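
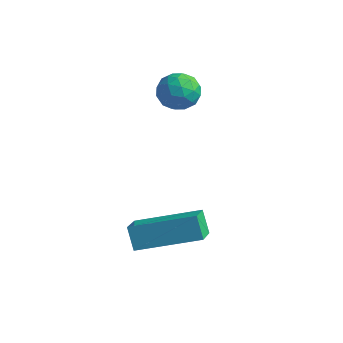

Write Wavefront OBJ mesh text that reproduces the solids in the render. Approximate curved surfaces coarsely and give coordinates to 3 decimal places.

v -3.304 2.054 2.08
v -2.938 1.758 2.605
v -3.922 1.102 1.975
v -3.556 0.806 2.5
v -3.997 1.339 2.634
v -3.615 1.927 2.699
v -3.245 0.933 1.881
v -2.863 1.521 1.946
v -2.901 1.066 2.482
v -3.367 1.317 2.947
v -3.493 1.543 1.633
v -3.959 1.794 2.098
v -3.067 1.99 2.352
v -3.793 0.87 2.228
v -4.053 1.183 2.308
v -3.838 1.01 2.616
v -3.465 2.089 2.407
v -3.25 1.915 2.715
v -3.872 1.669 2.733
v -3.61 0.945 1.865
v -3.395 0.771 2.173
v -3.022 1.85 1.964
v -2.807 1.677 2.272
v -2.988 1.191 1.847
v -2.83 1.409 2.588
v -3.193 0.849 2.526
v -3.01 0.924 2.162
v -2.786 1.269 2.2
v -3.103 1.556 2.861
v -3.467 0.997 2.8
v -3.726 1.31 2.879
v -3.502 1.656 2.917
v -3.082 1.149 2.789
v -3.393 1.863 1.78
v -3.757 1.304 1.719
v -3.358 1.204 1.663
v -3.134 1.55 1.701
v -3.667 2.011 2.054
v -4.03 1.451 1.992
v -4.074 1.591 2.38
v -3.85 1.936 2.418
v -3.778 1.711 1.791
v -1.934 -2.45 -0.595
v -0.422 -1.29 -0.02
v -2.348 -1.703 -1.01
v -0.837 -0.543 -0.435
v -1.543 -2.617 -1.285
v -0.032 -1.457 -0.71
v -1.958 -1.87 -1.7
v -0.446 -0.71 -1.125
f 1 38 17
f 38 12 41
f 17 41 6
f 38 41 17
f 1 17 13
f 17 6 18
f 13 18 2
f 17 18 13
f 1 13 22
f 13 2 23
f 22 23 8
f 13 23 22
f 1 22 34
f 22 8 37
f 34 37 11
f 22 37 34
f 1 34 38
f 34 11 42
f 38 42 12
f 34 42 38
f 2 18 29
f 18 6 32
f 29 32 10
f 18 32 29
f 6 41 19
f 41 12 40
f 19 40 5
f 41 40 19
f 12 42 39
f 42 11 35
f 39 35 3
f 42 35 39
f 11 37 36
f 37 8 24
f 36 24 7
f 37 24 36
f 8 23 28
f 23 2 25
f 28 25 9
f 23 25 28
f 4 30 16
f 30 10 31
f 16 31 5
f 30 31 16
f 4 16 14
f 16 5 15
f 14 15 3
f 16 15 14
f 4 14 21
f 14 3 20
f 21 20 7
f 14 20 21
f 4 21 26
f 21 7 27
f 26 27 9
f 21 27 26
f 4 26 30
f 26 9 33
f 30 33 10
f 26 33 30
f 5 31 19
f 31 10 32
f 19 32 6
f 31 32 19
f 3 15 39
f 15 5 40
f 39 40 12
f 15 40 39
f 7 20 36
f 20 3 35
f 36 35 11
f 20 35 36
f 9 27 28
f 27 7 24
f 28 24 8
f 27 24 28
f 10 33 29
f 33 9 25
f 29 25 2
f 33 25 29
f 44 46 43
f 47 44 43
f 43 46 45
f 45 47 43
f 44 50 46
f 48 44 47
f 48 50 44
f 46 50 45
f 49 47 45
f 45 50 49
f 49 48 47
f 50 48 49



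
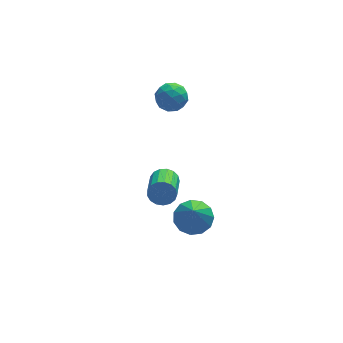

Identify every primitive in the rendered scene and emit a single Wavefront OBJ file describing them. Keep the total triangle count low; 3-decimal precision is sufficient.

v 1.088 3.383 3.881
v 1.483 3.554 3.17
v 0.937 2.106 3.49
v 1.332 2.277 2.779
v 1.75 2.278 3.497
v 1.843 3.067 3.738
v 0.577 2.593 2.922
v 0.67 3.382 3.163
v 1.167 3.065 2.577
v 1.892 2.871 2.933
v 0.528 2.789 3.727
v 1.253 2.595 4.083
v 1.299 3.581 3.559
v 1.121 2.079 3.101
v 1.367 2.08 3.522
v 1.599 2.18 3.105
v 1.511 3.295 3.894
v 1.743 3.395 3.476
v 1.9 2.645 3.668
v 0.677 2.265 3.184
v 0.909 2.365 2.766
v 0.821 3.48 3.555
v 1.053 3.58 3.138
v 0.52 3.015 2.992
v 1.345 3.394 2.793
v 1.256 2.643 2.564
v 0.812 2.829 2.647
v 0.867 3.293 2.789
v 1.771 3.279 3.002
v 1.682 2.529 2.773
v 1.928 2.529 3.195
v 1.983 2.993 3.337
v 1.585 2.992 2.654
v 0.738 3.131 3.887
v 0.649 2.381 3.658
v 0.437 2.667 3.323
v 0.492 3.131 3.465
v 1.164 3.017 4.096
v 1.075 2.266 3.867
v 1.553 2.367 3.871
v 1.608 2.831 4.013
v 0.835 2.668 4.006
v 0.811 2.623 -2.923
v 1.115 2.294 -3.475
v 0.612 0.848 -2.888
v 0.309 1.177 -2.337
v 1.36 2.304 -3.24
v 0.858 0.857 -2.654
v 1.481 2.387 -2.933
v 0.978 0.94 -2.347
v 1.447 2.524 -2.624
v 0.945 1.077 -2.037
v 1.268 2.683 -2.384
v 0.766 1.237 -1.797
v 0.985 2.829 -2.267
v 0.482 1.383 -1.68
v 0.661 2.928 -2.3
v 0.159 1.482 -1.713
v 0.372 2.957 -2.476
v -0.13 1.511 -1.889
v 0.184 2.91 -2.755
v -0.319 1.463 -2.168
v 0.139 2.796 -3.072
v -0.364 1.35 -2.486
v 0.248 2.644 -3.355
v -0.254 1.197 -2.769
v 0.486 2.486 -3.54
v -0.016 1.04 -2.953
v 0.799 2.36 -3.583
v 0.297 0.913 -2.996
v 1.124 -1.365 -1.707
v 1.696 -0.769 -1.258
v 0.816 -2.375 0.027
v 1.21 -0.563 -1.224
v 0.696 -0.611 -1.343
v 0.318 -0.898 -1.578
v 0.196 -1.333 -1.853
v 0.369 -1.779 -2.083
v 0.781 -2.093 -2.192
v 1.302 -2.175 -2.148
v 1.767 -2 -1.963
v 2.028 -1.624 -1.697
v 2.001 -1.165 -1.434
f 1 38 17
f 38 12 41
f 17 41 6
f 38 41 17
f 1 17 13
f 17 6 18
f 13 18 2
f 17 18 13
f 1 13 22
f 13 2 23
f 22 23 8
f 13 23 22
f 1 22 34
f 22 8 37
f 34 37 11
f 22 37 34
f 1 34 38
f 34 11 42
f 38 42 12
f 34 42 38
f 2 18 29
f 18 6 32
f 29 32 10
f 18 32 29
f 6 41 19
f 41 12 40
f 19 40 5
f 41 40 19
f 12 42 39
f 42 11 35
f 39 35 3
f 42 35 39
f 11 37 36
f 37 8 24
f 36 24 7
f 37 24 36
f 8 23 28
f 23 2 25
f 28 25 9
f 23 25 28
f 4 30 16
f 30 10 31
f 16 31 5
f 30 31 16
f 4 16 14
f 16 5 15
f 14 15 3
f 16 15 14
f 4 14 21
f 14 3 20
f 21 20 7
f 14 20 21
f 4 21 26
f 21 7 27
f 26 27 9
f 21 27 26
f 4 26 30
f 26 9 33
f 30 33 10
f 26 33 30
f 5 31 19
f 31 10 32
f 19 32 6
f 31 32 19
f 3 15 39
f 15 5 40
f 39 40 12
f 15 40 39
f 7 20 36
f 20 3 35
f 36 35 11
f 20 35 36
f 9 27 28
f 27 7 24
f 28 24 8
f 27 24 28
f 10 33 29
f 33 9 25
f 29 25 2
f 33 25 29
f 44 43 47
f 44 47 45
f 45 47 48
f 45 48 46
f 47 43 49
f 47 49 48
f 48 49 50
f 48 50 46
f 49 43 51
f 49 51 50
f 50 51 52
f 50 52 46
f 51 43 53
f 51 53 52
f 52 53 54
f 52 54 46
f 53 43 55
f 53 55 54
f 54 55 56
f 54 56 46
f 55 43 57
f 55 57 56
f 56 57 58
f 56 58 46
f 57 43 59
f 57 59 58
f 58 59 60
f 58 60 46
f 59 43 61
f 59 61 60
f 60 61 62
f 60 62 46
f 61 43 63
f 61 63 62
f 62 63 64
f 62 64 46
f 63 43 65
f 63 65 64
f 64 65 66
f 64 66 46
f 65 43 67
f 65 67 66
f 66 67 68
f 66 68 46
f 67 43 69
f 67 69 68
f 68 69 70
f 68 70 46
f 69 43 44
f 69 44 70
f 70 44 45
f 70 45 46
f 72 71 74
f 72 74 73
f 74 71 75
f 74 75 73
f 75 71 76
f 75 76 73
f 76 71 77
f 76 77 73
f 77 71 78
f 77 78 73
f 78 71 79
f 78 79 73
f 79 71 80
f 79 80 73
f 80 71 81
f 80 81 73
f 81 71 82
f 81 82 73
f 82 71 83
f 82 83 73
f 83 71 72
f 83 72 73



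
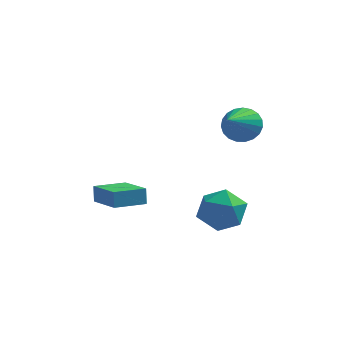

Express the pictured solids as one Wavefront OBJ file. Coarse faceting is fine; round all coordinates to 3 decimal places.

v 0.577 -0.525 -2.583
v 1.295 -0.139 -1.734
v 0.885 -2.321 -2.026
v 1.603 -1.935 -1.177
v 0.446 -1.726 -1.11
v 0.256 -0.616 -1.454
v 1.924 -1.844 -2.306
v 1.734 -0.734 -2.65
v 2.128 -0.954 -1.562
v 1.214 -0.881 -0.823
v 0.966 -1.579 -2.937
v 0.052 -1.506 -2.198
v 1.707 0.398 2.384
v 2.05 0.821 3.113
v 1.273 -1.338 3.596
v 1.686 0.922 3.128
v 1.325 0.932 3.014
v 1.03 0.851 2.791
v 0.853 0.69 2.498
v 0.823 0.48 2.185
v 0.945 0.255 1.907
v 1.2 0.054 1.711
v 1.542 -0.087 1.632
v 1.913 -0.144 1.683
v 2.248 -0.107 1.855
v 2.489 0.016 2.118
v 2.595 0.206 2.428
v 2.548 0.429 2.73
v 2.355 0.646 2.973
v -4.304 -1.183 -1.839
v -4.365 -0.92 -1.075
v -3.095 -0.302 -2.046
v -3.156 -0.039 -1.282
v -3.204 -2.561 -1.278
v -3.265 -2.298 -0.514
v -1.995 -1.68 -1.485
v -2.056 -1.417 -0.721
f 1 12 6
f 1 6 2
f 1 2 8
f 1 8 11
f 1 11 12
f 2 6 10
f 6 12 5
f 12 11 3
f 11 8 7
f 8 2 9
f 4 10 5
f 4 5 3
f 4 3 7
f 4 7 9
f 4 9 10
f 5 10 6
f 3 5 12
f 7 3 11
f 9 7 8
f 10 9 2
f 14 13 16
f 14 16 15
f 16 13 17
f 16 17 15
f 17 13 18
f 17 18 15
f 18 13 19
f 18 19 15
f 19 13 20
f 19 20 15
f 20 13 21
f 20 21 15
f 21 13 22
f 21 22 15
f 22 13 23
f 22 23 15
f 23 13 24
f 23 24 15
f 24 13 25
f 24 25 15
f 25 13 26
f 25 26 15
f 26 13 27
f 26 27 15
f 27 13 28
f 27 28 15
f 28 13 29
f 28 29 15
f 29 13 14
f 29 14 15
f 31 33 30
f 34 31 30
f 30 33 32
f 32 34 30
f 31 37 33
f 35 31 34
f 35 37 31
f 33 37 32
f 36 34 32
f 32 37 36
f 36 35 34
f 37 35 36



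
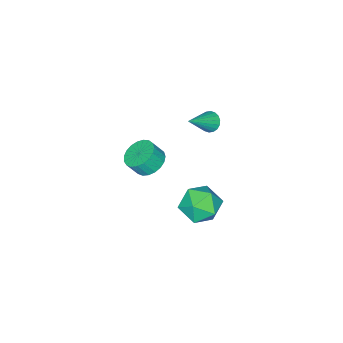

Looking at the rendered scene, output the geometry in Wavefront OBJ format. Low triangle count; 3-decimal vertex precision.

v -2.215 -3.611 -3.546
v -1.359 -3.745 -4.045
v -0.889 -4.143 -3.134
v -1.745 -4.009 -2.634
v -1.314 -3.358 -3.899
v -0.845 -3.756 -2.988
v -1.425 -3.015 -3.692
v -0.956 -3.413 -2.781
v -1.673 -2.775 -3.46
v -1.203 -3.173 -2.548
v -2.014 -2.679 -3.242
v -1.545 -3.078 -2.331
v -2.39 -2.745 -3.077
v -1.921 -3.143 -2.166
v -2.736 -2.96 -2.993
v -2.266 -3.359 -2.082
v -2.991 -3.288 -3.005
v -2.522 -3.686 -2.093
v -3.113 -3.672 -3.11
v -2.643 -4.07 -2.198
v -3.079 -4.045 -3.29
v -2.609 -4.443 -2.379
v -2.895 -4.343 -3.515
v -2.426 -4.741 -2.603
v -2.594 -4.514 -3.745
v -2.125 -4.913 -2.833
v -2.228 -4.53 -3.94
v -1.758 -4.928 -3.029
v -1.859 -4.386 -4.068
v -1.389 -4.784 -3.156
v -1.552 -4.108 -4.105
v -1.082 -4.506 -3.193
v -3.268 -0.311 1.549
v -2.876 -0.335 1.018
v -1.672 -0.449 2.731
v -2.893 -0.047 1.074
v -2.984 0.189 1.225
v -3.131 0.325 1.439
v -3.305 0.336 1.675
v -3.472 0.218 1.887
v -3.598 -0.004 2.031
v -3.659 -0.288 2.08
v -3.642 -0.575 2.024
v -3.551 -0.811 1.874
v -3.404 -0.947 1.659
v -3.23 -0.958 1.423
v -3.063 -0.84 1.212
v -2.937 -0.618 1.067
v 0.102 3.448 -0.093
v 0.891 3.433 -1.05
v 1.169 2.007 0.81
v 1.958 1.992 -0.147
v 1.921 2.974 0.611
v 1.261 3.864 0.053
v 0.799 1.576 -0.293
v 0.139 2.466 -0.851
v 1.322 2.276 -1.174
v 2.015 3.14 -0.615
v 0.045 2.3 0.375
v 0.738 3.164 0.934
f 2 1 5
f 2 5 3
f 3 5 6
f 3 6 4
f 5 1 7
f 5 7 6
f 6 7 8
f 6 8 4
f 7 1 9
f 7 9 8
f 8 9 10
f 8 10 4
f 9 1 11
f 9 11 10
f 10 11 12
f 10 12 4
f 11 1 13
f 11 13 12
f 12 13 14
f 12 14 4
f 13 1 15
f 13 15 14
f 14 15 16
f 14 16 4
f 15 1 17
f 15 17 16
f 16 17 18
f 16 18 4
f 17 1 19
f 17 19 18
f 18 19 20
f 18 20 4
f 19 1 21
f 19 21 20
f 20 21 22
f 20 22 4
f 21 1 23
f 21 23 22
f 22 23 24
f 22 24 4
f 23 1 25
f 23 25 24
f 24 25 26
f 24 26 4
f 25 1 27
f 25 27 26
f 26 27 28
f 26 28 4
f 27 1 29
f 27 29 28
f 28 29 30
f 28 30 4
f 29 1 31
f 29 31 30
f 30 31 32
f 30 32 4
f 31 1 2
f 31 2 32
f 32 2 3
f 32 3 4
f 34 33 36
f 34 36 35
f 36 33 37
f 36 37 35
f 37 33 38
f 37 38 35
f 38 33 39
f 38 39 35
f 39 33 40
f 39 40 35
f 40 33 41
f 40 41 35
f 41 33 42
f 41 42 35
f 42 33 43
f 42 43 35
f 43 33 44
f 43 44 35
f 44 33 45
f 44 45 35
f 45 33 46
f 45 46 35
f 46 33 47
f 46 47 35
f 47 33 48
f 47 48 35
f 48 33 34
f 48 34 35
f 49 60 54
f 49 54 50
f 49 50 56
f 49 56 59
f 49 59 60
f 50 54 58
f 54 60 53
f 60 59 51
f 59 56 55
f 56 50 57
f 52 58 53
f 52 53 51
f 52 51 55
f 52 55 57
f 52 57 58
f 53 58 54
f 51 53 60
f 55 51 59
f 57 55 56
f 58 57 50



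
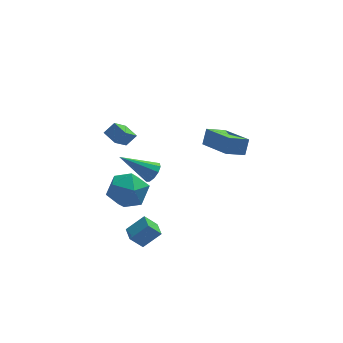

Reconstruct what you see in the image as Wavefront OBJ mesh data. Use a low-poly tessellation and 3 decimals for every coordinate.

v -4.22 -4.117 -0.664
v -3.325 -4.009 0.114
v -4.301 -3.271 -0.687
v -3.407 -3.163 0.09
v -3.593 -4.077 -1.39
v -2.699 -3.969 -0.613
v -3.675 -3.231 -1.414
v -2.78 -3.123 -0.636
v 0.951 1.062 1.407
v 1.796 -0.74 2.042
v -0.047 0.757 1.867
v 0.799 -1.046 2.502
v 1.201 1.466 2.218
v 2.047 -0.337 2.853
v 0.204 1.16 2.678
v 1.049 -0.642 3.313
v -2.723 -1.143 1.587
v -2.378 -1.271 2.085
v -4.297 -0.917 2.733
v -2.366 -0.892 2.027
v -2.491 -0.609 1.801
v -2.704 -0.53 1.492
v -2.925 -0.685 1.22
v -3.068 -1.015 1.088
v -3.08 -1.393 1.146
v -2.956 -1.676 1.373
v -2.742 -1.755 1.681
v -2.522 -1.6 1.953
v -4.172 2.361 1.152
v -3.615 2.531 1.7
v -4.651 3.062 1.422
v -4.093 3.232 1.969
v -3.527 3.148 0.251
v -2.969 3.318 0.798
v -4.005 3.849 0.52
v -3.448 4.019 1.068
v -4.966 -0.746 -0.168
v -4.474 -0.031 0.597
v -3.366 -1.709 -0.297
v -2.874 -0.994 0.468
v -3.704 -1.724 0.809
v -4.693 -1.129 0.888
v -3.147 -0.611 -0.588
v -4.136 -0.016 -0.509
v -3.35 0.052 0.337
v -3.694 -0.636 1.201
v -4.146 -1.104 -0.901
v -4.49 -1.792 -0.037
f 2 4 1
f 5 2 1
f 1 4 3
f 3 5 1
f 2 8 4
f 6 2 5
f 6 8 2
f 4 8 3
f 7 5 3
f 3 8 7
f 7 6 5
f 8 6 7
f 10 12 9
f 13 10 9
f 9 12 11
f 11 13 9
f 10 16 12
f 14 10 13
f 14 16 10
f 12 16 11
f 15 13 11
f 11 16 15
f 15 14 13
f 16 14 15
f 18 17 20
f 18 20 19
f 20 17 21
f 20 21 19
f 21 17 22
f 21 22 19
f 22 17 23
f 22 23 19
f 23 17 24
f 23 24 19
f 24 17 25
f 24 25 19
f 25 17 26
f 25 26 19
f 26 17 27
f 26 27 19
f 27 17 28
f 27 28 19
f 28 17 18
f 28 18 19
f 30 32 29
f 33 30 29
f 29 32 31
f 31 33 29
f 30 36 32
f 34 30 33
f 34 36 30
f 32 36 31
f 35 33 31
f 31 36 35
f 35 34 33
f 36 34 35
f 37 48 42
f 37 42 38
f 37 38 44
f 37 44 47
f 37 47 48
f 38 42 46
f 42 48 41
f 48 47 39
f 47 44 43
f 44 38 45
f 40 46 41
f 40 41 39
f 40 39 43
f 40 43 45
f 40 45 46
f 41 46 42
f 39 41 48
f 43 39 47
f 45 43 44
f 46 45 38



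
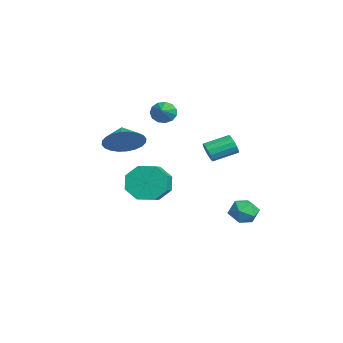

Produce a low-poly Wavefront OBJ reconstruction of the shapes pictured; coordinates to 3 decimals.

v 3.236 -3.906 3.346
v 3.839 -3.752 4.216
v 2.344 -3.854 3.954
v 3.776 -3.359 4.09
v 3.631 -3.05 3.851
v 3.425 -2.87 3.535
v 3.191 -2.849 3.19
v 2.964 -2.988 2.868
v 2.778 -3.267 2.62
v 2.661 -3.644 2.482
v 2.632 -4.06 2.476
v 2.695 -4.453 2.602
v 2.84 -4.763 2.841
v 3.046 -4.942 3.157
v 3.28 -4.964 3.502
v 3.507 -4.824 3.824
v 3.693 -4.545 4.072
v 3.81 -4.169 4.21
v -2.912 -0.743 2.835
v -2.584 -0.339 2.366
v -1.468 -1.137 3.505
v -2.665 -0.108 2.675
v -2.824 -0.078 3.035
v -3.011 -0.26 3.331
v -3.166 -0.595 3.47
v -3.241 -0.977 3.406
v -3.212 -1.285 3.162
v -3.087 -1.42 2.813
v -2.906 -1.341 2.471
v -2.728 -1.072 2.245
v -2.608 -0.699 2.206
v -2.543 1.497 -0.044
v -2.273 1.314 0.506
v -2.326 2.699 0.995
v -2.597 2.883 0.444
v -2.02 1.393 0.308
v -2.073 2.778 0.797
v -1.906 1.5 0.016
v -1.959 2.886 0.505
v -1.964 1.607 -0.292
v -2.017 2.992 0.196
v -2.177 1.684 -0.534
v -2.23 3.07 -0.046
v -2.488 1.711 -0.645
v -2.541 3.097 -0.156
v -2.814 1.681 -0.595
v -2.867 3.066 -0.106
v -3.067 1.602 -0.397
v -3.12 2.987 0.092
v -3.181 1.494 -0.105
v -3.234 2.88 0.384
v -3.123 1.388 0.204
v -3.176 2.773 0.692
v -2.91 1.31 0.446
v -2.963 2.696 0.934
v -2.599 1.283 0.556
v -2.652 2.669 1.045
v 1.068 2.75 -2.884
v 1.86 2.75 -3.225
v 1.52 1.95 -1.835
v 2.312 1.95 -2.176
v 1.988 2.674 -1.838
v 1.709 3.169 -2.487
v 1.671 1.531 -2.573
v 1.392 2.026 -3.222
v 2.233 1.997 -3.033
v 2.428 2.703 -2.579
v 0.952 1.997 -2.481
v 1.147 2.703 -2.027
v 3.179 -2.61 0.481
v 3.703 -2.329 -0.433
v 5.004 -2.808 0.165
v 4.481 -3.09 1.079
v 3.676 -1.708 0.124
v 4.977 -2.188 0.722
v 3.358 -1.616 0.89
v 4.659 -2.095 1.488
v 2.936 -2.106 1.416
v 4.237 -2.585 2.014
v 2.656 -2.892 1.395
v 3.957 -3.371 1.993
v 2.683 -3.512 0.838
v 3.984 -3.992 1.436
v 3.001 -3.605 0.072
v 4.302 -4.084 0.67
v 3.423 -3.115 -0.454
v 4.724 -3.594 0.144
f 2 1 4
f 2 4 3
f 4 1 5
f 4 5 3
f 5 1 6
f 5 6 3
f 6 1 7
f 6 7 3
f 7 1 8
f 7 8 3
f 8 1 9
f 8 9 3
f 9 1 10
f 9 10 3
f 10 1 11
f 10 11 3
f 11 1 12
f 11 12 3
f 12 1 13
f 12 13 3
f 13 1 14
f 13 14 3
f 14 1 15
f 14 15 3
f 15 1 16
f 15 16 3
f 16 1 17
f 16 17 3
f 17 1 18
f 17 18 3
f 18 1 2
f 18 2 3
f 20 19 22
f 20 22 21
f 22 19 23
f 22 23 21
f 23 19 24
f 23 24 21
f 24 19 25
f 24 25 21
f 25 19 26
f 25 26 21
f 26 19 27
f 26 27 21
f 27 19 28
f 27 28 21
f 28 19 29
f 28 29 21
f 29 19 30
f 29 30 21
f 30 19 31
f 30 31 21
f 31 19 20
f 31 20 21
f 33 32 36
f 33 36 34
f 34 36 37
f 34 37 35
f 36 32 38
f 36 38 37
f 37 38 39
f 37 39 35
f 38 32 40
f 38 40 39
f 39 40 41
f 39 41 35
f 40 32 42
f 40 42 41
f 41 42 43
f 41 43 35
f 42 32 44
f 42 44 43
f 43 44 45
f 43 45 35
f 44 32 46
f 44 46 45
f 45 46 47
f 45 47 35
f 46 32 48
f 46 48 47
f 47 48 49
f 47 49 35
f 48 32 50
f 48 50 49
f 49 50 51
f 49 51 35
f 50 32 52
f 50 52 51
f 51 52 53
f 51 53 35
f 52 32 54
f 52 54 53
f 53 54 55
f 53 55 35
f 54 32 56
f 54 56 55
f 55 56 57
f 55 57 35
f 56 32 33
f 56 33 57
f 57 33 34
f 57 34 35
f 58 69 63
f 58 63 59
f 58 59 65
f 58 65 68
f 58 68 69
f 59 63 67
f 63 69 62
f 69 68 60
f 68 65 64
f 65 59 66
f 61 67 62
f 61 62 60
f 61 60 64
f 61 64 66
f 61 66 67
f 62 67 63
f 60 62 69
f 64 60 68
f 66 64 65
f 67 66 59
f 71 70 74
f 71 74 72
f 72 74 75
f 72 75 73
f 74 70 76
f 74 76 75
f 75 76 77
f 75 77 73
f 76 70 78
f 76 78 77
f 77 78 79
f 77 79 73
f 78 70 80
f 78 80 79
f 79 80 81
f 79 81 73
f 80 70 82
f 80 82 81
f 81 82 83
f 81 83 73
f 82 70 84
f 82 84 83
f 83 84 85
f 83 85 73
f 84 70 86
f 84 86 85
f 85 86 87
f 85 87 73
f 86 70 71
f 86 71 87
f 87 71 72
f 87 72 73



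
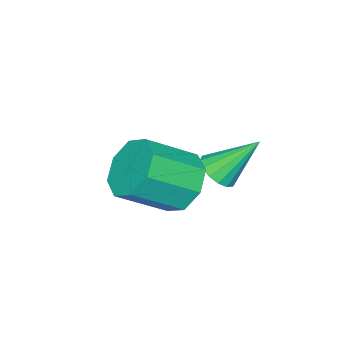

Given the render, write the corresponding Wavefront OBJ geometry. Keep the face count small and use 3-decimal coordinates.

v -0.269 1.515 0.765
v 0.099 2.083 0.518
v -0.951 2.545 2.115
v -0.229 2.097 0.342
v -0.568 1.955 0.279
v -0.827 1.695 0.346
v -0.936 1.387 0.526
v -0.866 1.113 0.769
v -0.637 0.948 1.012
v -0.308 0.934 1.188
v 0.03 1.076 1.25
v 0.289 1.336 1.183
v 0.398 1.644 1.004
v 0.328 1.917 0.76
v 1.86 1.682 1.684
v 2.665 2.279 1.283
v 3.905 1.316 2.334
v 3.1 0.718 2.736
v 2.338 2.607 1.968
v 3.579 1.644 3.019
v 1.732 2.393 2.487
v 2.972 1.43 3.538
v 1.2 1.762 2.536
v 2.441 0.799 3.587
v 1.055 1.084 2.086
v 2.295 0.121 3.137
v 1.381 0.756 1.401
v 2.622 -0.207 2.452
v 1.988 0.97 0.882
v 3.228 0.007 1.933
v 2.519 1.601 0.833
v 3.76 0.638 1.884
f 2 1 4
f 2 4 3
f 4 1 5
f 4 5 3
f 5 1 6
f 5 6 3
f 6 1 7
f 6 7 3
f 7 1 8
f 7 8 3
f 8 1 9
f 8 9 3
f 9 1 10
f 9 10 3
f 10 1 11
f 10 11 3
f 11 1 12
f 11 12 3
f 12 1 13
f 12 13 3
f 13 1 14
f 13 14 3
f 14 1 2
f 14 2 3
f 16 15 19
f 16 19 17
f 17 19 20
f 17 20 18
f 19 15 21
f 19 21 20
f 20 21 22
f 20 22 18
f 21 15 23
f 21 23 22
f 22 23 24
f 22 24 18
f 23 15 25
f 23 25 24
f 24 25 26
f 24 26 18
f 25 15 27
f 25 27 26
f 26 27 28
f 26 28 18
f 27 15 29
f 27 29 28
f 28 29 30
f 28 30 18
f 29 15 31
f 29 31 30
f 30 31 32
f 30 32 18
f 31 15 16
f 31 16 32
f 32 16 17
f 32 17 18



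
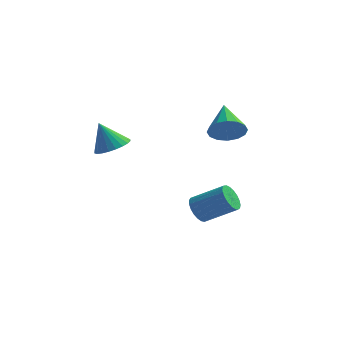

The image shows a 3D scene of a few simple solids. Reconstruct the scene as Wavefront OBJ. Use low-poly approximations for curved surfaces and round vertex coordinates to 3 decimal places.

v 0.046 1.148 -4.389
v 0.426 1.506 -5.059
v 2.134 1.711 -3.982
v 1.754 1.352 -3.311
v 0.288 1.786 -4.894
v 1.996 1.991 -3.817
v 0.109 1.957 -4.642
v 1.817 2.161 -3.564
v -0.082 1.987 -4.346
v 1.626 2.192 -3.268
v -0.25 1.872 -4.057
v 1.458 2.077 -2.979
v -0.367 1.632 -3.826
v 1.341 1.837 -2.748
v -0.413 1.308 -3.692
v 1.295 1.513 -2.614
v -0.379 0.956 -3.678
v 1.329 1.161 -2.601
v -0.272 0.638 -3.788
v 1.436 0.843 -2.71
v -0.11 0.407 -4.001
v 1.598 0.612 -2.923
v 0.079 0.305 -4.281
v 1.787 0.51 -3.204
v 0.263 0.348 -4.58
v 1.971 0.553 -3.503
v 0.409 0.53 -4.846
v 2.117 0.735 -3.769
v 0.492 0.818 -5.033
v 2.2 1.023 -3.955
v 0.498 1.163 -5.108
v 2.206 1.368 -4.031
v 1.109 2.682 0.771
v 1.505 3.269 -0.004
v 0.391 4.458 1.749
v 0.998 3.151 -0.162
v 0.521 2.907 -0.069
v 0.201 2.603 0.249
v 0.125 2.321 0.706
v 0.312 2.135 1.182
v 0.713 2.095 1.547
v 1.219 2.213 1.704
v 1.696 2.457 1.612
v 2.016 2.761 1.294
v 2.092 3.044 0.836
v 1.905 3.23 0.361
v -3.036 -3.033 1.706
v -2.551 -3.832 1.965
v -3.744 -2.987 3.174
v -2.31 -3.561 2.073
v -2.179 -3.209 2.125
v -2.179 -2.831 2.114
v -2.309 -2.483 2.04
v -2.55 -2.219 1.916
v -2.865 -2.079 1.759
v -3.206 -2.084 1.595
v -3.521 -2.234 1.448
v -3.762 -2.505 1.34
v -3.893 -2.856 1.287
v -3.893 -3.234 1.299
v -3.762 -3.582 1.373
v -3.521 -3.846 1.497
v -3.207 -3.986 1.653
v -2.866 -3.981 1.818
f 2 1 5
f 2 5 3
f 3 5 6
f 3 6 4
f 5 1 7
f 5 7 6
f 6 7 8
f 6 8 4
f 7 1 9
f 7 9 8
f 8 9 10
f 8 10 4
f 9 1 11
f 9 11 10
f 10 11 12
f 10 12 4
f 11 1 13
f 11 13 12
f 12 13 14
f 12 14 4
f 13 1 15
f 13 15 14
f 14 15 16
f 14 16 4
f 15 1 17
f 15 17 16
f 16 17 18
f 16 18 4
f 17 1 19
f 17 19 18
f 18 19 20
f 18 20 4
f 19 1 21
f 19 21 20
f 20 21 22
f 20 22 4
f 21 1 23
f 21 23 22
f 22 23 24
f 22 24 4
f 23 1 25
f 23 25 24
f 24 25 26
f 24 26 4
f 25 1 27
f 25 27 26
f 26 27 28
f 26 28 4
f 27 1 29
f 27 29 28
f 28 29 30
f 28 30 4
f 29 1 31
f 29 31 30
f 30 31 32
f 30 32 4
f 31 1 2
f 31 2 32
f 32 2 3
f 32 3 4
f 34 33 36
f 34 36 35
f 36 33 37
f 36 37 35
f 37 33 38
f 37 38 35
f 38 33 39
f 38 39 35
f 39 33 40
f 39 40 35
f 40 33 41
f 40 41 35
f 41 33 42
f 41 42 35
f 42 33 43
f 42 43 35
f 43 33 44
f 43 44 35
f 44 33 45
f 44 45 35
f 45 33 46
f 45 46 35
f 46 33 34
f 46 34 35
f 48 47 50
f 48 50 49
f 50 47 51
f 50 51 49
f 51 47 52
f 51 52 49
f 52 47 53
f 52 53 49
f 53 47 54
f 53 54 49
f 54 47 55
f 54 55 49
f 55 47 56
f 55 56 49
f 56 47 57
f 56 57 49
f 57 47 58
f 57 58 49
f 58 47 59
f 58 59 49
f 59 47 60
f 59 60 49
f 60 47 61
f 60 61 49
f 61 47 62
f 61 62 49
f 62 47 63
f 62 63 49
f 63 47 64
f 63 64 49
f 64 47 48
f 64 48 49



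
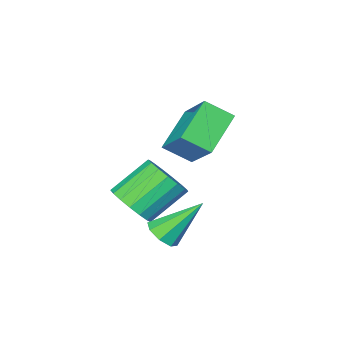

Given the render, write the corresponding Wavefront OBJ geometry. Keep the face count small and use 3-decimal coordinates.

v -0.906 0.929 -2.249
v -0.372 1.424 -2.068
v -2.154 1.711 -0.711
v -0.735 1.627 -2.465
v -1.197 1.421 -2.735
v -1.489 0.927 -2.721
v -1.439 0.434 -2.431
v -1.077 0.231 -2.034
v -0.615 0.437 -1.764
v -0.323 0.932 -1.778
v -1.567 -1.803 -2.413
v -0.982 -1.087 -1.895
v -2.508 -0.74 -0.65
v -3.093 -1.457 -1.167
v -1.215 -0.816 -2.256
v -2.741 -0.47 -1.01
v -1.528 -0.771 -2.652
v -3.054 -0.425 -1.406
v -1.851 -0.963 -2.994
v -3.376 -0.617 -1.748
v -2.108 -1.347 -3.202
v -3.634 -1.001 -1.956
v -2.242 -1.836 -3.23
v -3.767 -1.49 -1.984
v -2.221 -2.317 -3.07
v -3.746 -1.971 -1.825
v -2.05 -2.681 -2.76
v -3.576 -2.334 -1.514
v -1.769 -2.843 -2.371
v -3.294 -2.497 -1.125
v -1.441 -2.767 -1.991
v -2.967 -2.421 -0.745
v -1.142 -2.471 -1.707
v -2.668 -2.124 -0.461
v -0.941 -2.021 -1.586
v -2.467 -1.675 -0.34
v -0.883 -1.522 -1.654
v -2.409 -1.175 -0.408
v -4.404 -2.068 1.546
v -4.035 -0.493 2.947
v -5.184 -1.256 0.838
v -4.814 0.319 2.239
v -2.806 -1.479 0.461
v -2.436 0.096 1.862
v -3.585 -0.667 -0.247
v -3.216 0.908 1.154
f 2 1 4
f 2 4 3
f 4 1 5
f 4 5 3
f 5 1 6
f 5 6 3
f 6 1 7
f 6 7 3
f 7 1 8
f 7 8 3
f 8 1 9
f 8 9 3
f 9 1 10
f 9 10 3
f 10 1 2
f 10 2 3
f 12 11 15
f 12 15 13
f 13 15 16
f 13 16 14
f 15 11 17
f 15 17 16
f 16 17 18
f 16 18 14
f 17 11 19
f 17 19 18
f 18 19 20
f 18 20 14
f 19 11 21
f 19 21 20
f 20 21 22
f 20 22 14
f 21 11 23
f 21 23 22
f 22 23 24
f 22 24 14
f 23 11 25
f 23 25 24
f 24 25 26
f 24 26 14
f 25 11 27
f 25 27 26
f 26 27 28
f 26 28 14
f 27 11 29
f 27 29 28
f 28 29 30
f 28 30 14
f 29 11 31
f 29 31 30
f 30 31 32
f 30 32 14
f 31 11 33
f 31 33 32
f 32 33 34
f 32 34 14
f 33 11 35
f 33 35 34
f 34 35 36
f 34 36 14
f 35 11 37
f 35 37 36
f 36 37 38
f 36 38 14
f 37 11 12
f 37 12 38
f 38 12 13
f 38 13 14
f 40 42 39
f 43 40 39
f 39 42 41
f 41 43 39
f 40 46 42
f 44 40 43
f 44 46 40
f 42 46 41
f 45 43 41
f 41 46 45
f 45 44 43
f 46 44 45



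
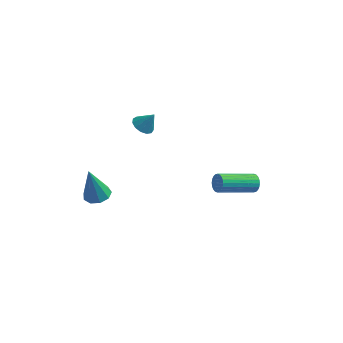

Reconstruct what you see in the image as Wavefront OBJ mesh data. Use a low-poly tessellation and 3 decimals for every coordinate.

v -2.91 -1.07 -2.781
v -2.548 -0.48 -2.679
v -3.27 -1.17 -0.939
v -3.008 -0.377 -2.763
v -3.422 -0.599 -2.856
v -3.597 -1.041 -2.914
v -3.45 -1.497 -2.91
v -3.05 -1.753 -2.846
v -2.585 -1.69 -2.751
v -2.272 -1.336 -2.671
v -2.257 -0.859 -2.642
v -1.803 3.272 -1.163
v -1.29 3.361 -1.499
v -1.257 3.388 -0.297
v -1.432 3.676 -1.451
v -1.693 3.863 -1.312
v -1.988 3.862 -1.126
v -2.225 3.674 -0.951
v -2.328 3.358 -0.843
v -2.264 3.014 -0.837
v -2.054 2.753 -0.934
v -1.764 2.656 -1.104
v -1.487 2.754 -1.292
v -1.31 3.017 -1.44
v 4.096 1.761 -2.955
v 4.373 1.657 -2.527
v 2.82 0.535 -1.797
v 2.544 0.639 -2.225
v 4.276 1.826 -2.472
v 2.724 0.704 -1.742
v 4.153 1.986 -2.49
v 2.6 0.864 -1.76
v 4.02 2.111 -2.578
v 2.468 0.989 -1.848
v 3.899 2.184 -2.725
v 2.347 1.061 -1.994
v 3.808 2.191 -2.906
v 2.256 1.069 -2.176
v 3.761 2.134 -3.094
v 2.209 1.012 -2.364
v 3.765 2.019 -3.262
v 2.213 0.897 -2.532
v 3.82 1.865 -3.383
v 2.267 0.743 -2.653
v 3.916 1.696 -3.438
v 2.364 0.574 -2.708
v 4.04 1.536 -3.42
v 2.487 0.414 -2.69
v 4.172 1.411 -3.332
v 2.62 0.289 -2.602
v 4.293 1.339 -3.186
v 2.741 0.216 -2.455
v 4.384 1.331 -3.004
v 2.832 0.209 -2.274
v 4.431 1.388 -2.816
v 2.879 0.266 -2.086
v 4.427 1.503 -2.648
v 2.875 0.381 -1.918
f 2 1 4
f 2 4 3
f 4 1 5
f 4 5 3
f 5 1 6
f 5 6 3
f 6 1 7
f 6 7 3
f 7 1 8
f 7 8 3
f 8 1 9
f 8 9 3
f 9 1 10
f 9 10 3
f 10 1 11
f 10 11 3
f 11 1 2
f 11 2 3
f 13 12 15
f 13 15 14
f 15 12 16
f 15 16 14
f 16 12 17
f 16 17 14
f 17 12 18
f 17 18 14
f 18 12 19
f 18 19 14
f 19 12 20
f 19 20 14
f 20 12 21
f 20 21 14
f 21 12 22
f 21 22 14
f 22 12 23
f 22 23 14
f 23 12 24
f 23 24 14
f 24 12 13
f 24 13 14
f 26 25 29
f 26 29 27
f 27 29 30
f 27 30 28
f 29 25 31
f 29 31 30
f 30 31 32
f 30 32 28
f 31 25 33
f 31 33 32
f 32 33 34
f 32 34 28
f 33 25 35
f 33 35 34
f 34 35 36
f 34 36 28
f 35 25 37
f 35 37 36
f 36 37 38
f 36 38 28
f 37 25 39
f 37 39 38
f 38 39 40
f 38 40 28
f 39 25 41
f 39 41 40
f 40 41 42
f 40 42 28
f 41 25 43
f 41 43 42
f 42 43 44
f 42 44 28
f 43 25 45
f 43 45 44
f 44 45 46
f 44 46 28
f 45 25 47
f 45 47 46
f 46 47 48
f 46 48 28
f 47 25 49
f 47 49 48
f 48 49 50
f 48 50 28
f 49 25 51
f 49 51 50
f 50 51 52
f 50 52 28
f 51 25 53
f 51 53 52
f 52 53 54
f 52 54 28
f 53 25 55
f 53 55 54
f 54 55 56
f 54 56 28
f 55 25 57
f 55 57 56
f 56 57 58
f 56 58 28
f 57 25 26
f 57 26 58
f 58 26 27
f 58 27 28



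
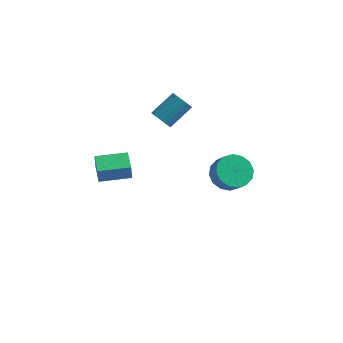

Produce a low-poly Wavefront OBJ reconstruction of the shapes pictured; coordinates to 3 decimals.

v 2.077 2.93 -4.229
v 2.646 3.861 -4.086
v 3.191 3.401 -3.249
v 2.623 2.47 -3.391
v 2.185 3.918 -3.755
v 2.73 3.457 -2.918
v 1.696 3.709 -3.552
v 2.241 3.248 -2.715
v 1.309 3.292 -3.529
v 1.854 2.831 -2.692
v 1.128 2.778 -3.694
v 1.673 2.317 -2.857
v 1.201 2.305 -4.002
v 1.746 1.844 -3.165
v 1.509 1.999 -4.371
v 2.054 1.539 -3.534
v 1.97 1.943 -4.702
v 2.515 1.482 -3.865
v 2.459 2.152 -4.905
v 3.004 1.691 -4.068
v 2.846 2.569 -4.928
v 3.391 2.108 -4.091
v 3.027 3.083 -4.763
v 3.572 2.622 -3.926
v 2.954 3.556 -4.455
v 3.499 3.095 -3.618
v -2.488 -4.913 0.631
v -2.52 -4.95 1.49
v -3.097 -3.697 0.661
v -3.129 -3.734 1.52
v -0.951 -4.146 0.72
v -0.983 -4.183 1.579
v -1.56 -2.93 0.75
v -1.592 -2.967 1.609
v -1.166 1.135 1.044
v -0.729 0.643 1.252
v 0.103 1.793 2.224
v -0.334 2.285 2.016
v -0.603 0.737 1.034
v 0.229 1.887 2.005
v -0.562 0.891 0.816
v 0.27 2.041 1.788
v -0.614 1.082 0.634
v 0.218 2.232 1.605
v -0.749 1.281 0.514
v 0.083 2.431 1.485
v -0.948 1.458 0.475
v -0.116 2.608 1.446
v -1.18 1.586 0.522
v -0.349 2.736 1.494
v -1.41 1.645 0.649
v -0.579 2.795 1.621
v -1.603 1.627 0.836
v -0.771 2.777 1.808
v -1.729 1.533 1.055
v -0.897 2.683 2.026
v -1.77 1.379 1.272
v -0.938 2.529 2.244
v -1.718 1.188 1.455
v -0.886 2.338 2.426
v -1.583 0.989 1.575
v -0.751 2.139 2.546
v -1.384 0.812 1.614
v -0.552 1.962 2.585
v -1.151 0.684 1.566
v -0.32 1.834 2.538
v -0.921 0.625 1.439
v -0.09 1.775 2.411
f 2 1 5
f 2 5 3
f 3 5 6
f 3 6 4
f 5 1 7
f 5 7 6
f 6 7 8
f 6 8 4
f 7 1 9
f 7 9 8
f 8 9 10
f 8 10 4
f 9 1 11
f 9 11 10
f 10 11 12
f 10 12 4
f 11 1 13
f 11 13 12
f 12 13 14
f 12 14 4
f 13 1 15
f 13 15 14
f 14 15 16
f 14 16 4
f 15 1 17
f 15 17 16
f 16 17 18
f 16 18 4
f 17 1 19
f 17 19 18
f 18 19 20
f 18 20 4
f 19 1 21
f 19 21 20
f 20 21 22
f 20 22 4
f 21 1 23
f 21 23 22
f 22 23 24
f 22 24 4
f 23 1 25
f 23 25 24
f 24 25 26
f 24 26 4
f 25 1 2
f 25 2 26
f 26 2 3
f 26 3 4
f 28 30 27
f 31 28 27
f 27 30 29
f 29 31 27
f 28 34 30
f 32 28 31
f 32 34 28
f 30 34 29
f 33 31 29
f 29 34 33
f 33 32 31
f 34 32 33
f 36 35 39
f 36 39 37
f 37 39 40
f 37 40 38
f 39 35 41
f 39 41 40
f 40 41 42
f 40 42 38
f 41 35 43
f 41 43 42
f 42 43 44
f 42 44 38
f 43 35 45
f 43 45 44
f 44 45 46
f 44 46 38
f 45 35 47
f 45 47 46
f 46 47 48
f 46 48 38
f 47 35 49
f 47 49 48
f 48 49 50
f 48 50 38
f 49 35 51
f 49 51 50
f 50 51 52
f 50 52 38
f 51 35 53
f 51 53 52
f 52 53 54
f 52 54 38
f 53 35 55
f 53 55 54
f 54 55 56
f 54 56 38
f 55 35 57
f 55 57 56
f 56 57 58
f 56 58 38
f 57 35 59
f 57 59 58
f 58 59 60
f 58 60 38
f 59 35 61
f 59 61 60
f 60 61 62
f 60 62 38
f 61 35 63
f 61 63 62
f 62 63 64
f 62 64 38
f 63 35 65
f 63 65 64
f 64 65 66
f 64 66 38
f 65 35 67
f 65 67 66
f 66 67 68
f 66 68 38
f 67 35 36
f 67 36 68
f 68 36 37
f 68 37 38



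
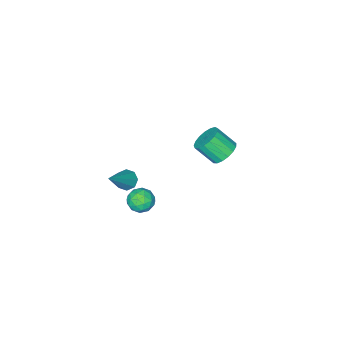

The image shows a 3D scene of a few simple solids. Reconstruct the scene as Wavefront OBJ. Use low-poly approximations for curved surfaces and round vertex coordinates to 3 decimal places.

v -2.735 3.19 -2.686
v -2.177 3.644 -2.563
v -1.746 2.884 -1.711
v -2.305 2.43 -1.834
v -2.424 3.753 -2.341
v -1.993 2.993 -1.489
v -2.742 3.733 -2.198
v -2.311 2.973 -1.346
v -3.059 3.588 -2.167
v -2.628 2.828 -1.315
v -3.301 3.353 -2.254
v -2.87 2.593 -1.403
v -3.414 3.08 -2.441
v -2.983 2.32 -1.589
v -3.372 2.832 -2.683
v -2.941 2.072 -1.832
v -3.183 2.666 -2.927
v -2.752 1.906 -2.075
v -2.892 2.62 -3.115
v -2.461 1.86 -2.263
v -2.566 2.705 -3.204
v -2.135 1.945 -2.353
v -2.278 2.901 -3.175
v -1.847 2.141 -2.324
v -2.095 3.163 -3.034
v -1.664 2.403 -2.183
v -2.058 3.431 -2.813
v -1.627 2.671 -1.962
v 2.435 4.285 -1.701
v 3.001 4.543 -1.506
v 2.839 3.317 -1.594
v 3.405 3.575 -1.399
v 2.879 3.617 -1.016
v 2.629 4.216 -1.083
v 3.211 3.644 -2.017
v 2.961 4.243 -2.084
v 3.481 4.147 -1.701
v 3.275 4.13 -1.083
v 2.565 3.73 -2.017
v 2.359 3.713 -1.399
v 2.683 4.499 -1.613
v 3.157 3.361 -1.487
v 2.848 3.386 -1.262
v 3.181 3.537 -1.147
v 2.464 4.307 -1.364
v 2.797 4.458 -1.25
v 2.725 3.914 -0.962
v 3.043 3.402 -1.85
v 3.376 3.553 -1.736
v 2.659 4.323 -1.953
v 2.992 4.474 -1.838
v 3.115 3.946 -2.138
v 3.297 4.418 -1.613
v 3.535 3.849 -1.55
v 3.421 3.89 -1.914
v 3.274 4.241 -1.953
v 3.177 4.408 -1.25
v 3.414 3.839 -1.187
v 3.104 3.864 -0.962
v 2.958 4.215 -1.001
v 3.458 4.175 -1.364
v 2.426 4.021 -1.913
v 2.663 3.452 -1.85
v 2.882 3.645 -2.099
v 2.736 3.996 -2.138
v 2.305 4.011 -1.55
v 2.543 3.442 -1.487
v 2.566 3.619 -1.147
v 2.419 3.97 -1.186
v 2.382 3.685 -1.736
v 2.532 2.583 -1.412
v 2.795 2.888 -1.755
v 3.848 2.937 -0.088
v 2.522 3.097 -1.54
v 2.255 3.005 -1.249
v 2.15 2.665 -1.053
v 2.268 2.278 -1.068
v 2.541 2.069 -1.283
v 2.808 2.161 -1.574
v 2.913 2.501 -1.77
f 2 1 5
f 2 5 3
f 3 5 6
f 3 6 4
f 5 1 7
f 5 7 6
f 6 7 8
f 6 8 4
f 7 1 9
f 7 9 8
f 8 9 10
f 8 10 4
f 9 1 11
f 9 11 10
f 10 11 12
f 10 12 4
f 11 1 13
f 11 13 12
f 12 13 14
f 12 14 4
f 13 1 15
f 13 15 14
f 14 15 16
f 14 16 4
f 15 1 17
f 15 17 16
f 16 17 18
f 16 18 4
f 17 1 19
f 17 19 18
f 18 19 20
f 18 20 4
f 19 1 21
f 19 21 20
f 20 21 22
f 20 22 4
f 21 1 23
f 21 23 22
f 22 23 24
f 22 24 4
f 23 1 25
f 23 25 24
f 24 25 26
f 24 26 4
f 25 1 27
f 25 27 26
f 26 27 28
f 26 28 4
f 27 1 2
f 27 2 28
f 28 2 3
f 28 3 4
f 29 66 45
f 66 40 69
f 45 69 34
f 66 69 45
f 29 45 41
f 45 34 46
f 41 46 30
f 45 46 41
f 29 41 50
f 41 30 51
f 50 51 36
f 41 51 50
f 29 50 62
f 50 36 65
f 62 65 39
f 50 65 62
f 29 62 66
f 62 39 70
f 66 70 40
f 62 70 66
f 30 46 57
f 46 34 60
f 57 60 38
f 46 60 57
f 34 69 47
f 69 40 68
f 47 68 33
f 69 68 47
f 40 70 67
f 70 39 63
f 67 63 31
f 70 63 67
f 39 65 64
f 65 36 52
f 64 52 35
f 65 52 64
f 36 51 56
f 51 30 53
f 56 53 37
f 51 53 56
f 32 58 44
f 58 38 59
f 44 59 33
f 58 59 44
f 32 44 42
f 44 33 43
f 42 43 31
f 44 43 42
f 32 42 49
f 42 31 48
f 49 48 35
f 42 48 49
f 32 49 54
f 49 35 55
f 54 55 37
f 49 55 54
f 32 54 58
f 54 37 61
f 58 61 38
f 54 61 58
f 33 59 47
f 59 38 60
f 47 60 34
f 59 60 47
f 31 43 67
f 43 33 68
f 67 68 40
f 43 68 67
f 35 48 64
f 48 31 63
f 64 63 39
f 48 63 64
f 37 55 56
f 55 35 52
f 56 52 36
f 55 52 56
f 38 61 57
f 61 37 53
f 57 53 30
f 61 53 57
f 72 71 74
f 72 74 73
f 74 71 75
f 74 75 73
f 75 71 76
f 75 76 73
f 76 71 77
f 76 77 73
f 77 71 78
f 77 78 73
f 78 71 79
f 78 79 73
f 79 71 80
f 79 80 73
f 80 71 72
f 80 72 73



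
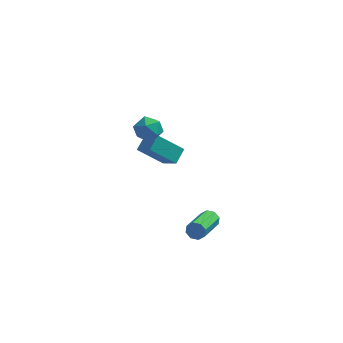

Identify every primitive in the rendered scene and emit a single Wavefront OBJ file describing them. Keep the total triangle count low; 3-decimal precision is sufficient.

v 0.825 -2.675 -4.316
v 0.978 -2.88 -4.758
v 0.487 -4.65 -4.105
v 0.335 -4.445 -3.664
v 1.265 -2.862 -4.494
v 0.775 -4.633 -3.841
v 1.295 -2.735 -4.126
v 0.804 -4.505 -3.473
v 1.049 -2.572 -3.87
v 0.559 -4.343 -3.217
v 0.673 -2.47 -3.875
v 0.182 -4.24 -3.222
v 0.385 -2.487 -4.139
v -0.105 -4.258 -3.486
v 0.356 -2.615 -4.507
v -0.135 -4.385 -3.854
v 0.601 -2.777 -4.763
v 0.111 -4.548 -4.11
v -2.919 0.885 -0.461
v -2.143 1.019 -0.273
v -2.677 -0.399 -0.547
v -1.901 -0.265 -0.359
v -2.477 -0.157 0.199
v -2.627 0.637 0.252
v -2.193 -0.017 -1.072
v -2.343 0.777 -1.019
v -1.695 0.461 -0.651
v -1.87 0.375 0.135
v -2.95 0.245 -0.955
v -3.125 0.159 -0.169
v -1.963 2.6 -4.931
v -3.246 2.407 -3.818
v -1.648 3.36 -4.437
v -2.932 3.167 -3.324
v -1.228 1.833 -4.216
v -2.512 1.64 -3.103
v -0.914 2.593 -3.722
v -2.197 2.4 -2.609
f 2 1 5
f 2 5 3
f 3 5 6
f 3 6 4
f 5 1 7
f 5 7 6
f 6 7 8
f 6 8 4
f 7 1 9
f 7 9 8
f 8 9 10
f 8 10 4
f 9 1 11
f 9 11 10
f 10 11 12
f 10 12 4
f 11 1 13
f 11 13 12
f 12 13 14
f 12 14 4
f 13 1 15
f 13 15 14
f 14 15 16
f 14 16 4
f 15 1 17
f 15 17 16
f 16 17 18
f 16 18 4
f 17 1 2
f 17 2 18
f 18 2 3
f 18 3 4
f 19 30 24
f 19 24 20
f 19 20 26
f 19 26 29
f 19 29 30
f 20 24 28
f 24 30 23
f 30 29 21
f 29 26 25
f 26 20 27
f 22 28 23
f 22 23 21
f 22 21 25
f 22 25 27
f 22 27 28
f 23 28 24
f 21 23 30
f 25 21 29
f 27 25 26
f 28 27 20
f 32 34 31
f 35 32 31
f 31 34 33
f 33 35 31
f 32 38 34
f 36 32 35
f 36 38 32
f 34 38 33
f 37 35 33
f 33 38 37
f 37 36 35
f 38 36 37



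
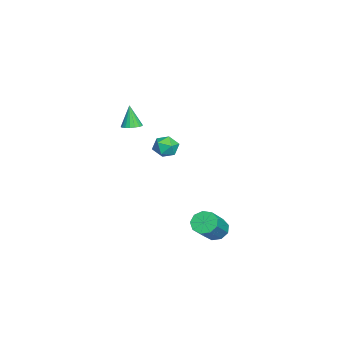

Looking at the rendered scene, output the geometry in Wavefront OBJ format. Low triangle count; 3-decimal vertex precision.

v -4.335 -1.655 -1.762
v -3.478 -1.454 -1.696
v -4.182 -2.646 -0.744
v -3.325 -2.445 -0.678
v -3.935 -1.868 -0.407
v -4.03 -1.255 -1.036
v -3.63 -2.845 -1.404
v -3.725 -2.232 -2.033
v -3.042 -2.19 -1.475
v -3.231 -1.586 -0.858
v -4.429 -2.514 -1.582
v -4.618 -1.91 -0.965
v 2.97 1.884 -4.175
v 3.488 1.762 -4.799
v 4.989 1.335 -3.468
v 4.47 1.456 -2.845
v 3.501 2.3 -4.641
v 5.001 1.873 -3.31
v 3.266 2.643 -4.265
v 4.766 2.216 -2.934
v 2.891 2.631 -3.847
v 4.392 2.204 -2.516
v 2.554 2.269 -3.583
v 4.054 1.842 -2.252
v 2.411 1.726 -3.596
v 3.911 1.299 -2.265
v 2.53 1.258 -3.88
v 4.03 0.831 -2.55
v 2.855 1.082 -4.302
v 4.355 0.655 -2.972
v 3.233 1.281 -4.665
v 4.733 0.854 -3.335
v -1.137 -3.593 1.658
v -0.723 -4.079 1.696
v -1.503 -3.787 3.162
v -0.563 -3.854 1.764
v -0.516 -3.577 1.811
v -0.593 -3.303 1.828
v -0.777 -3.086 1.811
v -1.033 -2.97 1.764
v -1.309 -2.977 1.696
v -1.552 -3.107 1.62
v -1.712 -3.332 1.552
v -1.759 -3.609 1.505
v -1.682 -3.883 1.488
v -1.498 -4.099 1.505
v -1.242 -4.215 1.552
v -0.965 -4.208 1.62
f 1 12 6
f 1 6 2
f 1 2 8
f 1 8 11
f 1 11 12
f 2 6 10
f 6 12 5
f 12 11 3
f 11 8 7
f 8 2 9
f 4 10 5
f 4 5 3
f 4 3 7
f 4 7 9
f 4 9 10
f 5 10 6
f 3 5 12
f 7 3 11
f 9 7 8
f 10 9 2
f 14 13 17
f 14 17 15
f 15 17 18
f 15 18 16
f 17 13 19
f 17 19 18
f 18 19 20
f 18 20 16
f 19 13 21
f 19 21 20
f 20 21 22
f 20 22 16
f 21 13 23
f 21 23 22
f 22 23 24
f 22 24 16
f 23 13 25
f 23 25 24
f 24 25 26
f 24 26 16
f 25 13 27
f 25 27 26
f 26 27 28
f 26 28 16
f 27 13 29
f 27 29 28
f 28 29 30
f 28 30 16
f 29 13 31
f 29 31 30
f 30 31 32
f 30 32 16
f 31 13 14
f 31 14 32
f 32 14 15
f 32 15 16
f 34 33 36
f 34 36 35
f 36 33 37
f 36 37 35
f 37 33 38
f 37 38 35
f 38 33 39
f 38 39 35
f 39 33 40
f 39 40 35
f 40 33 41
f 40 41 35
f 41 33 42
f 41 42 35
f 42 33 43
f 42 43 35
f 43 33 44
f 43 44 35
f 44 33 45
f 44 45 35
f 45 33 46
f 45 46 35
f 46 33 47
f 46 47 35
f 47 33 48
f 47 48 35
f 48 33 34
f 48 34 35



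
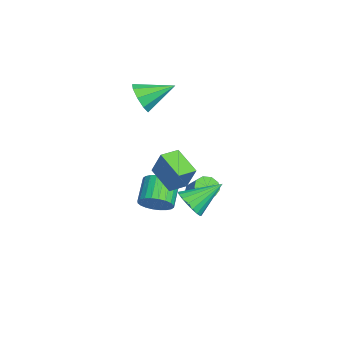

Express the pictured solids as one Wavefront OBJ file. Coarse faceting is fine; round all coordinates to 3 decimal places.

v -1.475 -1.818 -3.081
v -1.006 -1.826 -3.517
v -0.197 -1.389 -2.656
v -0.665 -1.382 -2.219
v -1.21 -1.438 -3.522
v -0.401 -1.001 -2.661
v -1.537 -1.229 -3.321
v -0.728 -0.792 -2.46
v -1.835 -1.295 -3.007
v -1.026 -0.858 -2.146
v -1.965 -1.606 -2.728
v -1.155 -1.169 -1.867
v -1.865 -2.017 -2.613
v -1.055 -1.58 -1.752
v -1.582 -2.335 -2.718
v -0.773 -1.898 -1.857
v -1.249 -2.411 -2.992
v -0.44 -1.974 -2.131
v -1.022 -2.21 -3.307
v -0.213 -1.773 -2.446
v -3.469 -4.479 2.163
v -3.147 -4.833 2.96
v -3.611 -2.861 2.937
v -2.664 -4.621 2.606
v -2.557 -4.342 2.044
v -2.877 -4.128 1.538
v -3.474 -4.078 1.324
v -4.068 -4.216 1.502
v -4.383 -4.477 1.99
v -4.269 -4.739 2.558
v -3.782 -4.88 2.942
v 2.497 -2.221 -1.402
v 3.274 -1.907 -1.545
v 2.103 -0.759 -0.338
v 3.07 -1.757 -1.826
v 2.752 -1.7 -2.023
v 2.384 -1.745 -2.097
v 2.038 -1.885 -2.034
v 1.784 -2.091 -1.845
v 1.67 -2.323 -1.568
v 1.72 -2.535 -1.259
v 1.925 -2.684 -0.978
v 2.242 -2.742 -0.781
v 2.611 -2.696 -0.707
v 2.956 -2.557 -0.77
v 3.211 -2.35 -0.959
v 3.325 -2.118 -1.235
v -0.074 -3.138 -0.417
v 0.464 -2.717 0.908
v 1.035 -2.334 -1.122
v 1.573 -1.913 0.202
v 0.507 -3.927 -0.402
v 1.045 -3.506 0.922
v 1.616 -3.123 -1.108
v 2.154 -2.702 0.217
v -1.359 -3.773 -3.847
v -0.873 -3.958 -3.137
v -2.054 -3.711 -2.263
v -2.541 -3.527 -2.973
v -0.823 -3.62 -3.166
v -2.005 -3.373 -2.292
v -0.856 -3.304 -3.299
v -2.037 -3.058 -2.425
v -0.964 -3.061 -3.515
v -2.146 -2.814 -2.64
v -1.133 -2.925 -3.781
v -2.315 -2.679 -2.907
v -1.337 -2.919 -4.058
v -2.518 -2.672 -3.184
v -1.544 -3.043 -4.302
v -2.725 -2.796 -3.428
v -1.722 -3.278 -4.477
v -2.904 -3.031 -3.603
v -1.846 -3.589 -4.557
v -3.027 -3.342 -3.683
v -1.895 -3.927 -4.528
v -3.077 -3.68 -3.654
v -1.863 -4.242 -4.395
v -3.044 -3.996 -3.521
v -1.754 -4.486 -4.18
v -2.936 -4.239 -3.305
v -1.585 -4.621 -3.913
v -2.767 -4.375 -3.039
v -1.382 -4.628 -3.636
v -2.563 -4.381 -2.762
v -1.175 -4.504 -3.392
v -2.356 -4.257 -2.518
v -0.996 -4.269 -3.217
v -2.178 -4.022 -2.343
f 2 1 5
f 2 5 3
f 3 5 6
f 3 6 4
f 5 1 7
f 5 7 6
f 6 7 8
f 6 8 4
f 7 1 9
f 7 9 8
f 8 9 10
f 8 10 4
f 9 1 11
f 9 11 10
f 10 11 12
f 10 12 4
f 11 1 13
f 11 13 12
f 12 13 14
f 12 14 4
f 13 1 15
f 13 15 14
f 14 15 16
f 14 16 4
f 15 1 17
f 15 17 16
f 16 17 18
f 16 18 4
f 17 1 19
f 17 19 18
f 18 19 20
f 18 20 4
f 19 1 2
f 19 2 20
f 20 2 3
f 20 3 4
f 22 21 24
f 22 24 23
f 24 21 25
f 24 25 23
f 25 21 26
f 25 26 23
f 26 21 27
f 26 27 23
f 27 21 28
f 27 28 23
f 28 21 29
f 28 29 23
f 29 21 30
f 29 30 23
f 30 21 31
f 30 31 23
f 31 21 22
f 31 22 23
f 33 32 35
f 33 35 34
f 35 32 36
f 35 36 34
f 36 32 37
f 36 37 34
f 37 32 38
f 37 38 34
f 38 32 39
f 38 39 34
f 39 32 40
f 39 40 34
f 40 32 41
f 40 41 34
f 41 32 42
f 41 42 34
f 42 32 43
f 42 43 34
f 43 32 44
f 43 44 34
f 44 32 45
f 44 45 34
f 45 32 46
f 45 46 34
f 46 32 47
f 46 47 34
f 47 32 33
f 47 33 34
f 49 51 48
f 52 49 48
f 48 51 50
f 50 52 48
f 49 55 51
f 53 49 52
f 53 55 49
f 51 55 50
f 54 52 50
f 50 55 54
f 54 53 52
f 55 53 54
f 57 56 60
f 57 60 58
f 58 60 61
f 58 61 59
f 60 56 62
f 60 62 61
f 61 62 63
f 61 63 59
f 62 56 64
f 62 64 63
f 63 64 65
f 63 65 59
f 64 56 66
f 64 66 65
f 65 66 67
f 65 67 59
f 66 56 68
f 66 68 67
f 67 68 69
f 67 69 59
f 68 56 70
f 68 70 69
f 69 70 71
f 69 71 59
f 70 56 72
f 70 72 71
f 71 72 73
f 71 73 59
f 72 56 74
f 72 74 73
f 73 74 75
f 73 75 59
f 74 56 76
f 74 76 75
f 75 76 77
f 75 77 59
f 76 56 78
f 76 78 77
f 77 78 79
f 77 79 59
f 78 56 80
f 78 80 79
f 79 80 81
f 79 81 59
f 80 56 82
f 80 82 81
f 81 82 83
f 81 83 59
f 82 56 84
f 82 84 83
f 83 84 85
f 83 85 59
f 84 56 86
f 84 86 85
f 85 86 87
f 85 87 59
f 86 56 88
f 86 88 87
f 87 88 89
f 87 89 59
f 88 56 57
f 88 57 89
f 89 57 58
f 89 58 59



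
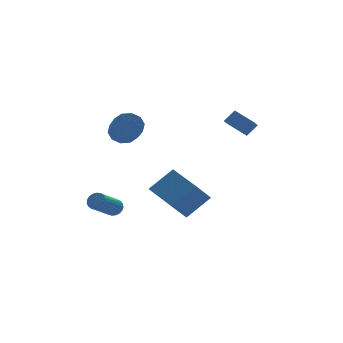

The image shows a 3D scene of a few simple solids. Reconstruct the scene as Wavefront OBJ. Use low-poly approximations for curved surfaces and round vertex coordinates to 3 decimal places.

v -1.594 3.793 1.903
v -0.962 3.35 1.481
v -1.413 1.664 2.575
v -2.046 2.107 2.997
v -0.741 3.578 1.923
v -1.193 1.892 3.017
v -0.847 3.888 2.358
v -1.298 2.201 3.451
v -1.238 4.161 2.618
v -1.689 2.475 3.712
v -1.765 4.295 2.606
v -2.216 2.608 3.7
v -2.227 4.236 2.325
v -2.678 2.55 3.419
v -2.447 4.008 1.883
v -2.899 2.322 2.977
v -2.342 3.699 1.449
v -2.793 2.012 2.542
v -1.951 3.425 1.188
v -2.402 1.739 2.282
v -1.424 3.292 1.2
v -1.875 1.605 2.294
v -2.298 3.616 -3.706
v -1.908 3.551 -3.268
v -3.312 2.638 -2.156
v -3.702 2.704 -2.594
v -2.008 3.768 -3.215
v -3.412 2.856 -2.103
v -2.158 3.96 -3.247
v -3.562 3.047 -2.135
v -2.332 4.092 -3.359
v -3.736 3.179 -2.247
v -2.5 4.142 -3.53
v -3.904 3.229 -2.418
v -2.634 4.101 -3.732
v -4.038 3.188 -2.62
v -2.709 3.976 -3.929
v -4.113 3.063 -2.818
v -2.713 3.789 -4.088
v -4.117 2.876 -2.976
v -2.645 3.572 -4.181
v -4.049 2.66 -3.069
v -2.518 3.363 -4.191
v -3.922 2.45 -3.08
v -2.352 3.197 -4.118
v -3.756 2.285 -3.006
v -2.177 3.104 -3.973
v -3.581 2.192 -2.861
v -2.023 3.1 -3.782
v -3.427 2.187 -2.671
v -1.916 3.185 -3.578
v -3.32 2.272 -2.467
v -1.876 3.344 -3.396
v -3.28 2.432 -2.284
v 2.977 0.78 2.966
v 3.623 0.765 3.649
v 3.544 1.579 2.446
v 4.19 1.565 3.128
v 3.71 -0.205 2.252
v 4.356 -0.219 2.934
v 4.277 0.595 1.731
v 4.923 0.58 2.414
v -0.095 -1.028 -2.999
v -1.209 -1.545 -1.752
v -0.469 1.044 -2.473
v -1.583 0.527 -1.226
v 1.303 -1.087 -1.774
v 0.189 -1.604 -0.527
v 0.929 0.985 -1.248
v -0.185 0.468 -0.001
f 2 1 5
f 2 5 3
f 3 5 6
f 3 6 4
f 5 1 7
f 5 7 6
f 6 7 8
f 6 8 4
f 7 1 9
f 7 9 8
f 8 9 10
f 8 10 4
f 9 1 11
f 9 11 10
f 10 11 12
f 10 12 4
f 11 1 13
f 11 13 12
f 12 13 14
f 12 14 4
f 13 1 15
f 13 15 14
f 14 15 16
f 14 16 4
f 15 1 17
f 15 17 16
f 16 17 18
f 16 18 4
f 17 1 19
f 17 19 18
f 18 19 20
f 18 20 4
f 19 1 21
f 19 21 20
f 20 21 22
f 20 22 4
f 21 1 2
f 21 2 22
f 22 2 3
f 22 3 4
f 24 23 27
f 24 27 25
f 25 27 28
f 25 28 26
f 27 23 29
f 27 29 28
f 28 29 30
f 28 30 26
f 29 23 31
f 29 31 30
f 30 31 32
f 30 32 26
f 31 23 33
f 31 33 32
f 32 33 34
f 32 34 26
f 33 23 35
f 33 35 34
f 34 35 36
f 34 36 26
f 35 23 37
f 35 37 36
f 36 37 38
f 36 38 26
f 37 23 39
f 37 39 38
f 38 39 40
f 38 40 26
f 39 23 41
f 39 41 40
f 40 41 42
f 40 42 26
f 41 23 43
f 41 43 42
f 42 43 44
f 42 44 26
f 43 23 45
f 43 45 44
f 44 45 46
f 44 46 26
f 45 23 47
f 45 47 46
f 46 47 48
f 46 48 26
f 47 23 49
f 47 49 48
f 48 49 50
f 48 50 26
f 49 23 51
f 49 51 50
f 50 51 52
f 50 52 26
f 51 23 53
f 51 53 52
f 52 53 54
f 52 54 26
f 53 23 24
f 53 24 54
f 54 24 25
f 54 25 26
f 56 58 55
f 59 56 55
f 55 58 57
f 57 59 55
f 56 62 58
f 60 56 59
f 60 62 56
f 58 62 57
f 61 59 57
f 57 62 61
f 61 60 59
f 62 60 61
f 64 66 63
f 67 64 63
f 63 66 65
f 65 67 63
f 64 70 66
f 68 64 67
f 68 70 64
f 66 70 65
f 69 67 65
f 65 70 69
f 69 68 67
f 70 68 69



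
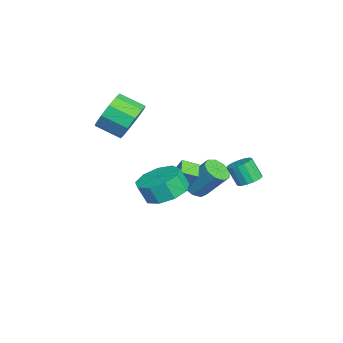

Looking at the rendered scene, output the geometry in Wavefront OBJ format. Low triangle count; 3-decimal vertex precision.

v 3.038 -1.642 0.969
v 3.605 -2.48 0.62
v 3.569 -2.896 1.562
v 3.002 -2.058 1.911
v 4.055 -1.959 0.868
v 4.019 -2.375 1.81
v 4.029 -1.289 1.163
v 3.994 -1.705 2.104
v 3.54 -0.785 1.367
v 3.504 -1.201 2.309
v 2.815 -0.682 1.385
v 2.78 -1.098 2.327
v 2.195 -1.028 1.209
v 2.159 -1.444 2.15
v 1.969 -1.661 0.92
v 1.933 -2.077 1.862
v 2.243 -2.286 0.654
v 2.208 -2.702 1.596
v 2.889 -2.609 0.536
v 2.853 -3.025 1.478
v 0.605 -0.825 -0.346
v 0.683 -1.597 -0.023
v -0.264 -0.788 -0.045
v -0.185 -1.559 0.278
v 1.025 -0.301 0.802
v 1.104 -1.072 1.125
v 0.157 -0.263 1.103
v 0.235 -1.035 1.426
v 4.064 1.887 2.342
v 4.568 1.563 2.318
v 4.321 1.109 3.254
v 3.816 1.433 3.278
v 4.647 1.803 2.455
v 4.4 1.349 3.391
v 4.592 2.062 2.566
v 4.345 1.608 3.503
v 4.416 2.281 2.626
v 4.169 1.827 3.562
v 4.16 2.41 2.62
v 3.912 1.955 3.557
v 3.881 2.419 2.551
v 3.634 1.965 3.488
v 3.644 2.306 2.434
v 3.397 1.852 3.371
v 3.504 2.097 2.296
v 3.256 1.643 3.232
v 3.491 1.841 2.168
v 3.244 1.386 3.105
v 3.61 1.594 2.08
v 3.363 1.14 3.017
v 3.833 1.415 2.052
v 3.585 0.961 2.989
v 4.108 1.344 2.09
v 3.861 0.89 3.027
v 4.374 1.398 2.186
v 4.126 0.943 3.123
v -1.271 -3.268 3.039
v -0.449 -3.141 3.728
v -0.787 -4.326 4.35
v -1.609 -4.452 3.661
v -0.987 -2.848 3.993
v -1.326 -4.033 4.615
v -1.634 -2.716 3.894
v -1.972 -3.9 4.515
v -2.142 -2.794 3.468
v -2.48 -3.979 4.089
v -2.317 -3.053 2.878
v -2.655 -4.238 3.5
v -2.093 -3.394 2.35
v -2.431 -4.579 2.972
v -1.554 -3.687 2.085
v -1.893 -4.872 2.707
v -0.908 -3.82 2.185
v -1.246 -5.004 2.806
v -0.4 -3.741 2.611
v -0.738 -4.926 3.232
v -0.225 -3.482 3.2
v -0.563 -4.667 3.822
v -1.572 -0.479 -1.342
v -1.034 -0.191 -1.723
v -0.609 0.847 -0.34
v -1.148 0.559 0.042
v -1.446 0.07 -1.791
v -1.022 1.107 -0.408
v -1.918 0.073 -1.649
v -1.493 1.11 -0.266
v -2.228 -0.181 -1.363
v -1.803 0.856 0.02
v -2.231 -0.575 -1.067
v -1.806 0.462 0.316
v -1.926 -0.923 -0.899
v -1.501 0.114 0.484
v -1.455 -1.064 -0.939
v -1.031 -0.027 0.444
v -1.04 -0.93 -1.166
v -0.615 0.107 0.217
v -0.873 -0.585 -1.476
v -0.449 0.452 -0.093
f 2 1 5
f 2 5 3
f 3 5 6
f 3 6 4
f 5 1 7
f 5 7 6
f 6 7 8
f 6 8 4
f 7 1 9
f 7 9 8
f 8 9 10
f 8 10 4
f 9 1 11
f 9 11 10
f 10 11 12
f 10 12 4
f 11 1 13
f 11 13 12
f 12 13 14
f 12 14 4
f 13 1 15
f 13 15 14
f 14 15 16
f 14 16 4
f 15 1 17
f 15 17 16
f 16 17 18
f 16 18 4
f 17 1 19
f 17 19 18
f 18 19 20
f 18 20 4
f 19 1 2
f 19 2 20
f 20 2 3
f 20 3 4
f 22 24 21
f 25 22 21
f 21 24 23
f 23 25 21
f 22 28 24
f 26 22 25
f 26 28 22
f 24 28 23
f 27 25 23
f 23 28 27
f 27 26 25
f 28 26 27
f 30 29 33
f 30 33 31
f 31 33 34
f 31 34 32
f 33 29 35
f 33 35 34
f 34 35 36
f 34 36 32
f 35 29 37
f 35 37 36
f 36 37 38
f 36 38 32
f 37 29 39
f 37 39 38
f 38 39 40
f 38 40 32
f 39 29 41
f 39 41 40
f 40 41 42
f 40 42 32
f 41 29 43
f 41 43 42
f 42 43 44
f 42 44 32
f 43 29 45
f 43 45 44
f 44 45 46
f 44 46 32
f 45 29 47
f 45 47 46
f 46 47 48
f 46 48 32
f 47 29 49
f 47 49 48
f 48 49 50
f 48 50 32
f 49 29 51
f 49 51 50
f 50 51 52
f 50 52 32
f 51 29 53
f 51 53 52
f 52 53 54
f 52 54 32
f 53 29 55
f 53 55 54
f 54 55 56
f 54 56 32
f 55 29 30
f 55 30 56
f 56 30 31
f 56 31 32
f 58 57 61
f 58 61 59
f 59 61 62
f 59 62 60
f 61 57 63
f 61 63 62
f 62 63 64
f 62 64 60
f 63 57 65
f 63 65 64
f 64 65 66
f 64 66 60
f 65 57 67
f 65 67 66
f 66 67 68
f 66 68 60
f 67 57 69
f 67 69 68
f 68 69 70
f 68 70 60
f 69 57 71
f 69 71 70
f 70 71 72
f 70 72 60
f 71 57 73
f 71 73 72
f 72 73 74
f 72 74 60
f 73 57 75
f 73 75 74
f 74 75 76
f 74 76 60
f 75 57 77
f 75 77 76
f 76 77 78
f 76 78 60
f 77 57 58
f 77 58 78
f 78 58 59
f 78 59 60
f 80 79 83
f 80 83 81
f 81 83 84
f 81 84 82
f 83 79 85
f 83 85 84
f 84 85 86
f 84 86 82
f 85 79 87
f 85 87 86
f 86 87 88
f 86 88 82
f 87 79 89
f 87 89 88
f 88 89 90
f 88 90 82
f 89 79 91
f 89 91 90
f 90 91 92
f 90 92 82
f 91 79 93
f 91 93 92
f 92 93 94
f 92 94 82
f 93 79 95
f 93 95 94
f 94 95 96
f 94 96 82
f 95 79 97
f 95 97 96
f 96 97 98
f 96 98 82
f 97 79 80
f 97 80 98
f 98 80 81
f 98 81 82



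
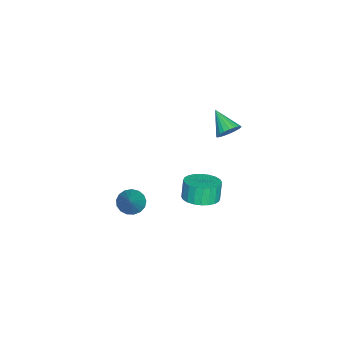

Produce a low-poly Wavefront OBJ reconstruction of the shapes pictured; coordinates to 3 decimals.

v 3.207 1.777 -2.063
v 3.871 2.319 -1.864
v 3.578 2.324 -0.898
v 2.913 1.783 -1.097
v 3.623 2.543 -1.941
v 3.329 2.549 -0.975
v 3.311 2.651 -2.036
v 3.017 2.656 -1.07
v 2.983 2.625 -2.136
v 2.69 2.631 -1.17
v 2.69 2.471 -2.224
v 2.396 2.476 -1.258
v 2.475 2.211 -2.288
v 2.181 2.216 -1.322
v 2.371 1.885 -2.318
v 2.078 1.89 -1.351
v 2.395 1.542 -2.309
v 2.101 1.548 -1.342
v 2.542 1.236 -2.262
v 2.249 1.241 -1.296
v 2.791 1.011 -2.185
v 2.497 1.017 -1.219
v 3.103 0.904 -2.09
v 2.809 0.909 -1.124
v 3.43 0.929 -1.99
v 3.137 0.935 -1.024
v 3.724 1.084 -1.902
v 3.43 1.089 -0.936
v 3.939 1.344 -1.838
v 3.645 1.349 -0.872
v 4.042 1.67 -1.809
v 3.749 1.675 -0.842
v 4.019 2.012 -1.818
v 3.725 2.018 -0.851
v 3.283 3.047 3.039
v 3.74 2.627 3.038
v 2.537 2.233 3.781
v 3.796 2.767 3.248
v 3.763 2.955 3.421
v 3.647 3.159 3.528
v 3.468 3.344 3.551
v 3.258 3.477 3.485
v 3.051 3.536 3.342
v 2.885 3.51 3.147
v 2.788 3.404 2.933
v 2.776 3.237 2.737
v 2.852 3.036 2.594
v 3.002 2.838 2.527
v 3.201 2.675 2.549
v 3.414 2.577 2.656
v 3.605 2.56 2.829
v 3.086 -1.56 -3.287
v 3.595 -1.627 -3.764
v 4.514 -1.22 -1.813
v 3.522 -1.299 -3.769
v 3.35 -1.032 -3.664
v 3.118 -0.885 -3.473
v 2.878 -0.893 -3.239
v 2.686 -1.054 -3.016
v 2.586 -1.33 -2.855
v 2.6 -1.659 -2.794
v 2.726 -1.965 -2.845
v 2.934 -2.179 -2.998
v 3.178 -2.25 -3.217
v 3.4 -2.163 -3.452
v 3.55 -1.938 -3.649
f 2 1 5
f 2 5 3
f 3 5 6
f 3 6 4
f 5 1 7
f 5 7 6
f 6 7 8
f 6 8 4
f 7 1 9
f 7 9 8
f 8 9 10
f 8 10 4
f 9 1 11
f 9 11 10
f 10 11 12
f 10 12 4
f 11 1 13
f 11 13 12
f 12 13 14
f 12 14 4
f 13 1 15
f 13 15 14
f 14 15 16
f 14 16 4
f 15 1 17
f 15 17 16
f 16 17 18
f 16 18 4
f 17 1 19
f 17 19 18
f 18 19 20
f 18 20 4
f 19 1 21
f 19 21 20
f 20 21 22
f 20 22 4
f 21 1 23
f 21 23 22
f 22 23 24
f 22 24 4
f 23 1 25
f 23 25 24
f 24 25 26
f 24 26 4
f 25 1 27
f 25 27 26
f 26 27 28
f 26 28 4
f 27 1 29
f 27 29 28
f 28 29 30
f 28 30 4
f 29 1 31
f 29 31 30
f 30 31 32
f 30 32 4
f 31 1 33
f 31 33 32
f 32 33 34
f 32 34 4
f 33 1 2
f 33 2 34
f 34 2 3
f 34 3 4
f 36 35 38
f 36 38 37
f 38 35 39
f 38 39 37
f 39 35 40
f 39 40 37
f 40 35 41
f 40 41 37
f 41 35 42
f 41 42 37
f 42 35 43
f 42 43 37
f 43 35 44
f 43 44 37
f 44 35 45
f 44 45 37
f 45 35 46
f 45 46 37
f 46 35 47
f 46 47 37
f 47 35 48
f 47 48 37
f 48 35 49
f 48 49 37
f 49 35 50
f 49 50 37
f 50 35 51
f 50 51 37
f 51 35 36
f 51 36 37
f 53 52 55
f 53 55 54
f 55 52 56
f 55 56 54
f 56 52 57
f 56 57 54
f 57 52 58
f 57 58 54
f 58 52 59
f 58 59 54
f 59 52 60
f 59 60 54
f 60 52 61
f 60 61 54
f 61 52 62
f 61 62 54
f 62 52 63
f 62 63 54
f 63 52 64
f 63 64 54
f 64 52 65
f 64 65 54
f 65 52 66
f 65 66 54
f 66 52 53
f 66 53 54



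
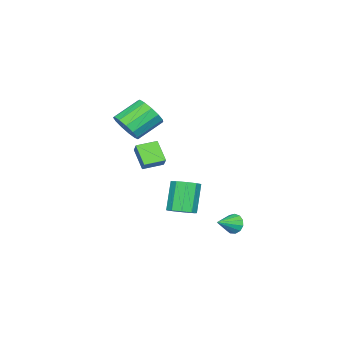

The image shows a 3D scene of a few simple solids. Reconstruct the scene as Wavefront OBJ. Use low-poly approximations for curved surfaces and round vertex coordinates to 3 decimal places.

v 1.916 -1.074 1.592
v 1.325 -1.996 2.588
v 0.948 -0.297 1.737
v 0.357 -1.219 2.733
v 2.343 -0.661 2.227
v 1.752 -1.583 3.223
v 1.375 0.116 2.372
v 0.784 -0.806 3.368
v 0.776 0.739 -1.759
v 1.39 1.153 -1.322
v 0.378 0.814 0.417
v -0.236 0.401 -0.021
v 0.973 1.532 -1.49
v -0.039 1.194 0.248
v 0.464 1.54 -1.785
v -0.548 1.202 -0.046
v 0.101 1.174 -2.068
v -0.911 0.835 -0.329
v 0.054 0.604 -2.206
v -0.958 0.265 -0.467
v 0.344 0.097 -2.135
v -0.667 -0.241 -0.397
v 0.837 -0.109 -1.889
v -0.175 -0.447 -0.15
v 1.301 0.082 -1.582
v 0.29 -0.257 0.157
v 1.519 0.58 -1.358
v 0.508 0.242 0.381
v -0.82 -3.962 2.926
v -0.497 -4.495 3.796
v -1.917 -3.711 4.804
v -2.24 -3.178 3.934
v -0.203 -3.969 3.8
v -1.623 -3.185 4.808
v -0.105 -3.44 3.527
v -1.525 -2.656 4.535
v -0.234 -3.077 3.063
v -1.654 -2.293 4.071
v -0.549 -2.995 2.556
v -1.969 -2.211 3.564
v -0.95 -3.22 2.166
v -2.37 -2.436 3.174
v -1.31 -3.681 2.017
v -2.73 -2.897 3.025
v -1.514 -4.231 2.157
v -2.934 -3.447 3.165
v -1.498 -4.695 2.541
v -2.918 -3.911 3.549
v -1.266 -4.927 3.047
v -2.687 -4.143 4.055
v -0.893 -4.852 3.515
v -2.314 -4.068 4.523
v 0.135 3.7 -2.15
v 0.473 4.013 -2.664
v 1.365 3.36 -1.55
v 0.414 4.284 -2.391
v 0.267 4.369 -2.041
v 0.078 4.241 -1.726
v -0.093 3.942 -1.546
v -0.191 3.566 -1.557
v -0.186 3.233 -1.757
v -0.079 3.048 -2.082
v 0.096 3.07 -2.428
v 0.284 3.292 -2.686
v 0.424 3.644 -2.774
f 2 4 1
f 5 2 1
f 1 4 3
f 3 5 1
f 2 8 4
f 6 2 5
f 6 8 2
f 4 8 3
f 7 5 3
f 3 8 7
f 7 6 5
f 8 6 7
f 10 9 13
f 10 13 11
f 11 13 14
f 11 14 12
f 13 9 15
f 13 15 14
f 14 15 16
f 14 16 12
f 15 9 17
f 15 17 16
f 16 17 18
f 16 18 12
f 17 9 19
f 17 19 18
f 18 19 20
f 18 20 12
f 19 9 21
f 19 21 20
f 20 21 22
f 20 22 12
f 21 9 23
f 21 23 22
f 22 23 24
f 22 24 12
f 23 9 25
f 23 25 24
f 24 25 26
f 24 26 12
f 25 9 27
f 25 27 26
f 26 27 28
f 26 28 12
f 27 9 10
f 27 10 28
f 28 10 11
f 28 11 12
f 30 29 33
f 30 33 31
f 31 33 34
f 31 34 32
f 33 29 35
f 33 35 34
f 34 35 36
f 34 36 32
f 35 29 37
f 35 37 36
f 36 37 38
f 36 38 32
f 37 29 39
f 37 39 38
f 38 39 40
f 38 40 32
f 39 29 41
f 39 41 40
f 40 41 42
f 40 42 32
f 41 29 43
f 41 43 42
f 42 43 44
f 42 44 32
f 43 29 45
f 43 45 44
f 44 45 46
f 44 46 32
f 45 29 47
f 45 47 46
f 46 47 48
f 46 48 32
f 47 29 49
f 47 49 48
f 48 49 50
f 48 50 32
f 49 29 51
f 49 51 50
f 50 51 52
f 50 52 32
f 51 29 30
f 51 30 52
f 52 30 31
f 52 31 32
f 54 53 56
f 54 56 55
f 56 53 57
f 56 57 55
f 57 53 58
f 57 58 55
f 58 53 59
f 58 59 55
f 59 53 60
f 59 60 55
f 60 53 61
f 60 61 55
f 61 53 62
f 61 62 55
f 62 53 63
f 62 63 55
f 63 53 64
f 63 64 55
f 64 53 65
f 64 65 55
f 65 53 54
f 65 54 55



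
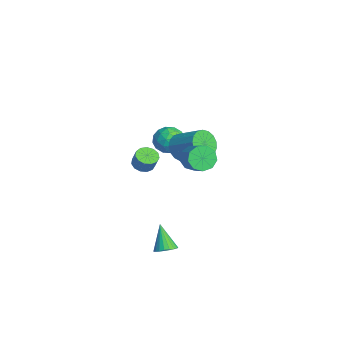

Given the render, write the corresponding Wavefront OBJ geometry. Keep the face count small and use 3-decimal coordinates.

v -4.482 0.206 0.306
v -3.912 1.089 0.092
v -3.808 -0.569 -1.092
v -3.238 0.314 -1.306
v -2.999 -0.284 -0.449
v -3.415 0.195 0.416
v -4.305 0.325 -1.416
v -4.721 0.804 -0.551
v -3.802 1.162 -0.972
v -2.995 0.786 -0.374
v -4.725 -0.266 -0.626
v -3.918 -0.642 -0.028
v -4.256 0.716 0.322
v -3.464 -0.196 -1.322
v -3.323 -0.547 -0.818
v -2.988 -0.028 -0.944
v -3.964 0.19 0.512
v -3.629 0.709 0.386
v -3.092 -0.098 0.068
v -4.091 -0.189 -1.386
v -3.756 0.33 -1.512
v -4.732 0.548 -0.056
v -4.397 1.067 -0.182
v -4.628 0.618 -1.068
v -3.856 1.278 -0.429
v -3.46 0.822 -1.251
v -4.087 0.829 -1.316
v -4.332 1.11 -0.808
v -3.382 1.056 -0.078
v -2.986 0.601 -0.9
v -2.845 0.249 -0.396
v -3.09 0.531 0.112
v -3.317 1.099 -0.704
v -4.734 -0.081 -0.1
v -4.338 -0.536 -0.922
v -4.63 -0.011 -1.112
v -4.875 0.271 -0.604
v -4.26 -0.302 0.251
v -3.864 -0.758 -0.571
v -3.388 -0.59 -0.192
v -3.633 -0.309 0.316
v -4.403 -0.579 -0.296
v -2.741 -1.608 -1.613
v -2.115 -1.943 -1.854
v -1.652 -1.787 -0.868
v -2.279 -1.452 -0.627
v -2.07 -1.531 -1.94
v -1.608 -1.376 -0.954
v -2.239 -1.144 -1.922
v -1.777 -0.988 -0.936
v -2.567 -0.904 -1.806
v -2.105 -0.749 -0.82
v -2.95 -0.888 -1.629
v -2.488 -0.732 -0.643
v -3.267 -1.1 -1.446
v -2.805 -0.944 -0.461
v -3.417 -1.473 -1.317
v -2.955 -1.317 -0.331
v -3.352 -1.889 -1.282
v -2.89 -1.734 -0.296
v -3.094 -2.216 -1.351
v -2.631 -2.06 -0.366
v -2.723 -2.35 -1.504
v -2.261 -2.194 -0.518
v -2.358 -2.248 -1.692
v -1.896 -2.092 -0.706
v 4.451 -1.96 -4.251
v 4.932 -2.436 -3.975
v 3.469 -2.06 -2.709
v 5.047 -2.17 -3.884
v 5.059 -1.868 -3.857
v 4.966 -1.582 -3.898
v 4.784 -1.361 -4
v 4.544 -1.244 -4.145
v 4.289 -1.251 -4.308
v 4.061 -1.38 -4.462
v 3.901 -1.61 -4.579
v 3.836 -1.9 -4.639
v 3.877 -2.201 -4.632
v 4.017 -2.46 -4.559
v 4.233 -2.633 -4.433
v 4.486 -2.689 -4.275
v 4.733 -2.619 -4.113
v 3.422 -0.031 2.651
v 3.735 0.466 1.969
v 4.851 0.667 2.626
v 4.538 0.171 3.309
v 3.435 0.824 2.369
v 4.55 1.025 3.026
v 3.128 0.783 2.901
v 4.244 0.984 3.559
v 2.96 0.361 3.317
v 4.075 0.562 3.974
v 3.007 -0.244 3.421
v 4.123 -0.043 4.078
v 3.249 -0.749 3.165
v 4.364 -0.548 3.822
v 3.572 -0.918 2.669
v 4.687 -0.717 3.326
v 3.825 -0.671 2.164
v 4.94 -0.47 2.822
v 3.889 -0.125 1.888
v 5.005 0.076 2.545
v -0.613 0.218 0.901
v 0.111 -0.026 0.225
v 1.416 1.079 1.223
v 0.693 1.322 1.899
v -0.09 0.378 0.04
v 1.215 1.483 1.038
v -0.411 0.746 0.052
v 0.894 1.851 1.05
v -0.778 0.993 0.259
v 0.527 2.098 1.257
v -1.107 1.062 0.613
v 0.198 2.167 1.611
v -1.323 0.938 1.033
v -0.018 2.042 2.031
v -1.376 0.648 1.423
v -0.071 1.753 2.421
v -1.254 0.26 1.693
v 0.051 1.365 2.691
v -0.985 -0.137 1.782
v 0.32 0.967 2.78
v -0.631 -0.454 1.669
v 0.674 0.651 2.667
v -0.273 -0.616 1.38
v 1.033 0.488 2.378
v 0.008 -0.588 0.981
v 1.313 0.517 1.979
v 0.146 -0.375 0.564
v 1.452 0.73 1.562
f 1 38 17
f 38 12 41
f 17 41 6
f 38 41 17
f 1 17 13
f 17 6 18
f 13 18 2
f 17 18 13
f 1 13 22
f 13 2 23
f 22 23 8
f 13 23 22
f 1 22 34
f 22 8 37
f 34 37 11
f 22 37 34
f 1 34 38
f 34 11 42
f 38 42 12
f 34 42 38
f 2 18 29
f 18 6 32
f 29 32 10
f 18 32 29
f 6 41 19
f 41 12 40
f 19 40 5
f 41 40 19
f 12 42 39
f 42 11 35
f 39 35 3
f 42 35 39
f 11 37 36
f 37 8 24
f 36 24 7
f 37 24 36
f 8 23 28
f 23 2 25
f 28 25 9
f 23 25 28
f 4 30 16
f 30 10 31
f 16 31 5
f 30 31 16
f 4 16 14
f 16 5 15
f 14 15 3
f 16 15 14
f 4 14 21
f 14 3 20
f 21 20 7
f 14 20 21
f 4 21 26
f 21 7 27
f 26 27 9
f 21 27 26
f 4 26 30
f 26 9 33
f 30 33 10
f 26 33 30
f 5 31 19
f 31 10 32
f 19 32 6
f 31 32 19
f 3 15 39
f 15 5 40
f 39 40 12
f 15 40 39
f 7 20 36
f 20 3 35
f 36 35 11
f 20 35 36
f 9 27 28
f 27 7 24
f 28 24 8
f 27 24 28
f 10 33 29
f 33 9 25
f 29 25 2
f 33 25 29
f 44 43 47
f 44 47 45
f 45 47 48
f 45 48 46
f 47 43 49
f 47 49 48
f 48 49 50
f 48 50 46
f 49 43 51
f 49 51 50
f 50 51 52
f 50 52 46
f 51 43 53
f 51 53 52
f 52 53 54
f 52 54 46
f 53 43 55
f 53 55 54
f 54 55 56
f 54 56 46
f 55 43 57
f 55 57 56
f 56 57 58
f 56 58 46
f 57 43 59
f 57 59 58
f 58 59 60
f 58 60 46
f 59 43 61
f 59 61 60
f 60 61 62
f 60 62 46
f 61 43 63
f 61 63 62
f 62 63 64
f 62 64 46
f 63 43 65
f 63 65 64
f 64 65 66
f 64 66 46
f 65 43 44
f 65 44 66
f 66 44 45
f 66 45 46
f 68 67 70
f 68 70 69
f 70 67 71
f 70 71 69
f 71 67 72
f 71 72 69
f 72 67 73
f 72 73 69
f 73 67 74
f 73 74 69
f 74 67 75
f 74 75 69
f 75 67 76
f 75 76 69
f 76 67 77
f 76 77 69
f 77 67 78
f 77 78 69
f 78 67 79
f 78 79 69
f 79 67 80
f 79 80 69
f 80 67 81
f 80 81 69
f 81 67 82
f 81 82 69
f 82 67 83
f 82 83 69
f 83 67 68
f 83 68 69
f 85 84 88
f 85 88 86
f 86 88 89
f 86 89 87
f 88 84 90
f 88 90 89
f 89 90 91
f 89 91 87
f 90 84 92
f 90 92 91
f 91 92 93
f 91 93 87
f 92 84 94
f 92 94 93
f 93 94 95
f 93 95 87
f 94 84 96
f 94 96 95
f 95 96 97
f 95 97 87
f 96 84 98
f 96 98 97
f 97 98 99
f 97 99 87
f 98 84 100
f 98 100 99
f 99 100 101
f 99 101 87
f 100 84 102
f 100 102 101
f 101 102 103
f 101 103 87
f 102 84 85
f 102 85 103
f 103 85 86
f 103 86 87
f 105 104 108
f 105 108 106
f 106 108 109
f 106 109 107
f 108 104 110
f 108 110 109
f 109 110 111
f 109 111 107
f 110 104 112
f 110 112 111
f 111 112 113
f 111 113 107
f 112 104 114
f 112 114 113
f 113 114 115
f 113 115 107
f 114 104 116
f 114 116 115
f 115 116 117
f 115 117 107
f 116 104 118
f 116 118 117
f 117 118 119
f 117 119 107
f 118 104 120
f 118 120 119
f 119 120 121
f 119 121 107
f 120 104 122
f 120 122 121
f 121 122 123
f 121 123 107
f 122 104 124
f 122 124 123
f 123 124 125
f 123 125 107
f 124 104 126
f 124 126 125
f 125 126 127
f 125 127 107
f 126 104 128
f 126 128 127
f 127 128 129
f 127 129 107
f 128 104 130
f 128 130 129
f 129 130 131
f 129 131 107
f 130 104 105
f 130 105 131
f 131 105 106
f 131 106 107

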